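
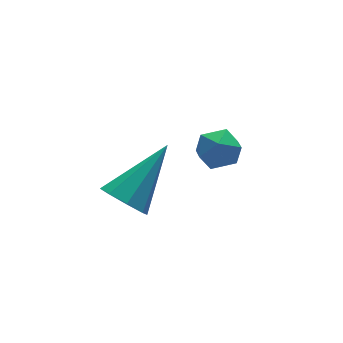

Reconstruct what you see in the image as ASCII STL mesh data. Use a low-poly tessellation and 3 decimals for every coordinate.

solid 
facet normal -0.758 -0.280 -0.589
outer loop
vertex -3.042 -1.907 -2.233
vertex -3.507 -1.438 -1.858
vertex -3.057 -1.375 -2.467
endloop
endfacet
facet normal 0.856 -0.187 -0.481
outer loop
vertex -3.042 -1.907 -2.233
vertex -3.057 -1.375 -2.467
vertex -1.893 -0.842 -0.602
endloop
endfacet
facet normal -0.758 -0.280 -0.589
outer loop
vertex -3.057 -1.375 -2.467
vertex -3.507 -1.438 -1.858
vertex -3.336 -0.88 -2.343
endloop
endfacet
facet normal 0.657 0.510 -0.556
outer loop
vertex -3.057 -1.375 -2.467
vertex -3.336 -0.88 -2.343
vertex -1.893 -0.842 -0.602
endloop
endfacet
facet normal -0.758 -0.280 -0.589
outer loop
vertex -3.336 -0.88 -2.343
vertex -3.507 -1.438 -1.858
vertex -3.715 -0.712 -1.935
endloop
endfacet
facet normal 0.212 0.957 -0.197
outer loop
vertex -3.336 -0.88 -2.343
vertex -3.715 -0.712 -1.935
vertex -1.893 -0.842 -0.602
endloop
endfacet
facet normal -0.757 -0.280 -0.590
outer loop
vertex -3.715 -0.712 -1.935
vertex -3.507 -1.438 -1.858
vertex -3.973 -0.97 -1.482
endloop
endfacet
facet normal -0.218 0.896 0.386
outer loop
vertex -3.715 -0.712 -1.935
vertex -3.973 -0.97 -1.482
vertex -1.893 -0.842 -0.602
endloop
endfacet
facet normal -0.758 -0.282 -0.589
outer loop
vertex -3.973 -0.97 -1.482
vertex -3.507 -1.438 -1.858
vertex -3.957 -1.502 -1.248
endloop
endfacet
facet normal -0.382 0.362 0.850
outer loop
vertex -3.973 -0.97 -1.482
vertex -3.957 -1.502 -1.248
vertex -1.893 -0.842 -0.602
endloop
endfacet
facet normal -0.758 -0.280 -0.589
outer loop
vertex -3.957 -1.502 -1.248
vertex -3.507 -1.438 -1.858
vertex -3.678 -1.997 -1.372
endloop
endfacet
facet normal -0.182 -0.334 0.925
outer loop
vertex -3.957 -1.502 -1.248
vertex -3.678 -1.997 -1.372
vertex -1.893 -0.842 -0.602
endloop
endfacet
facet normal -0.758 -0.280 -0.589
outer loop
vertex -3.678 -1.997 -1.372
vertex -3.507 -1.438 -1.858
vertex -3.299 -2.165 -1.78
endloop
endfacet
facet normal 0.262 -0.782 0.565
outer loop
vertex -3.678 -1.997 -1.372
vertex -3.299 -2.165 -1.78
vertex -1.893 -0.842 -0.602
endloop
endfacet
facet normal -0.758 -0.280 -0.589
outer loop
vertex -3.299 -2.165 -1.78
vertex -3.507 -1.438 -1.858
vertex -3.042 -1.907 -2.233
endloop
endfacet
facet normal 0.693 -0.721 -0.017
outer loop
vertex -3.299 -2.165 -1.78
vertex -3.042 -1.907 -2.233
vertex -1.893 -0.842 -0.602
endloop
endfacet
facet normal -0.063 0.872 -0.486
outer loop
vertex 0.074 -0.127 -2.525
vertex -0.576 0.015 -2.186
vertex 0.065 0.236 -1.873
endloop
endfacet
facet normal 0.617 0.691 -0.376
outer loop
vertex 0.074 -0.127 -2.525
vertex 0.065 0.236 -1.873
vertex 0.578 -0.291 -1.999
endloop
endfacet
facet normal 0.729 0.055 -0.682
outer loop
vertex 0.074 -0.127 -2.525
vertex 0.578 -0.291 -1.999
vertex 0.254 -0.839 -2.39
endloop
endfacet
facet normal 0.116 -0.157 -0.981
outer loop
vertex 0.074 -0.127 -2.525
vertex 0.254 -0.839 -2.39
vertex -0.459 -0.649 -2.505
endloop
endfacet
facet normal -0.373 0.348 -0.860
outer loop
vertex 0.074 -0.127 -2.525
vertex -0.459 -0.649 -2.505
vertex -0.576 0.015 -2.186
endloop
endfacet
facet normal 0.715 0.618 0.328
outer loop
vertex 0.578 -0.291 -1.999
vertex 0.065 0.236 -1.873
vertex 0.239 -0.251 -1.335
endloop
endfacet
facet normal -0.386 0.911 0.148
outer loop
vertex 0.065 0.236 -1.873
vertex -0.576 0.015 -2.186
vertex -0.474 -0.061 -1.45
endloop
endfacet
facet normal -0.887 0.063 -0.457
outer loop
vertex -0.576 0.015 -2.186
vertex -0.459 -0.649 -2.505
vertex -0.798 -0.609 -1.841
endloop
endfacet
facet normal -0.096 -0.753 -0.651
outer loop
vertex -0.459 -0.649 -2.505
vertex 0.254 -0.839 -2.39
vertex -0.285 -1.136 -1.967
endloop
endfacet
facet normal 0.896 -0.411 -0.167
outer loop
vertex 0.254 -0.839 -2.39
vertex 0.578 -0.291 -1.999
vertex 0.356 -0.915 -1.654
endloop
endfacet
facet normal -0.116 0.157 0.981
outer loop
vertex -0.294 -0.773 -1.315
vertex 0.239 -0.251 -1.335
vertex -0.474 -0.061 -1.45
endloop
endfacet
facet normal -0.729 -0.055 0.682
outer loop
vertex -0.294 -0.773 -1.315
vertex -0.474 -0.061 -1.45
vertex -0.798 -0.609 -1.841
endloop
endfacet
facet normal -0.617 -0.691 0.376
outer loop
vertex -0.294 -0.773 -1.315
vertex -0.798 -0.609 -1.841
vertex -0.285 -1.136 -1.967
endloop
endfacet
facet normal 0.063 -0.872 0.486
outer loop
vertex -0.294 -0.773 -1.315
vertex -0.285 -1.136 -1.967
vertex 0.356 -0.915 -1.654
endloop
endfacet
facet normal 0.373 -0.348 0.860
outer loop
vertex -0.294 -0.773 -1.315
vertex 0.356 -0.915 -1.654
vertex 0.239 -0.251 -1.335
endloop
endfacet
facet normal 0.096 0.753 0.651
outer loop
vertex -0.474 -0.061 -1.45
vertex 0.239 -0.251 -1.335
vertex 0.065 0.236 -1.873
endloop
endfacet
facet normal -0.896 0.411 0.167
outer loop
vertex -0.798 -0.609 -1.841
vertex -0.474 -0.061 -1.45
vertex -0.576 0.015 -2.186
endloop
endfacet
facet normal -0.715 -0.618 -0.328
outer loop
vertex -0.285 -1.136 -1.967
vertex -0.798 -0.609 -1.841
vertex -0.459 -0.649 -2.505
endloop
endfacet
facet normal 0.386 -0.911 -0.148
outer loop
vertex 0.356 -0.915 -1.654
vertex -0.285 -1.136 -1.967
vertex 0.254 -0.839 -2.39
endloop
endfacet
facet normal 0.887 -0.063 0.457
outer loop
vertex 0.239 -0.251 -1.335
vertex 0.356 -0.915 -1.654
vertex 0.578 -0.291 -1.999
endloop
endfacet

endsolid


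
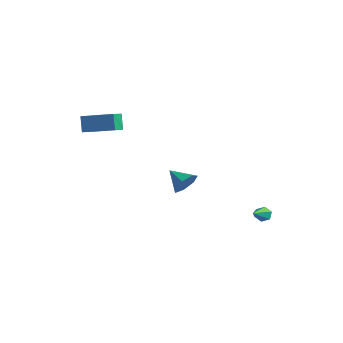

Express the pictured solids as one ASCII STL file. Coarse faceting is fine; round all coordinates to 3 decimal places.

solid 
facet normal 0.862 0.107 -0.496
outer loop
vertex -0.503 1.295 -2.041
vertex -0.885 1.914 -2.572
vertex -0.452 2.034 -1.793
endloop
endfacet
facet normal -0.003 -0.318 0.948
outer loop
vertex -0.503 1.295 -2.041
vertex -0.452 2.034 -1.793
vertex -2.075 1.766 -1.888
endloop
endfacet
facet normal 0.862 0.107 -0.496
outer loop
vertex -0.452 2.034 -1.793
vertex -0.885 1.914 -2.572
vertex -0.727 2.682 -2.132
endloop
endfacet
facet normal -0.122 0.419 0.900
outer loop
vertex -0.452 2.034 -1.793
vertex -0.727 2.682 -2.132
vertex -2.075 1.766 -1.888
endloop
endfacet
facet normal 0.862 0.107 -0.496
outer loop
vertex -0.727 2.682 -2.132
vertex -0.885 1.914 -2.572
vertex -1.121 2.751 -2.802
endloop
endfacet
facet normal -0.478 0.800 0.363
outer loop
vertex -0.727 2.682 -2.132
vertex -1.121 2.751 -2.802
vertex -2.075 1.766 -1.888
endloop
endfacet
facet normal 0.862 0.107 -0.496
outer loop
vertex -1.121 2.751 -2.802
vertex -0.885 1.914 -2.572
vertex -1.338 2.19 -3.299
endloop
endfacet
facet normal -0.802 0.538 -0.257
outer loop
vertex -1.121 2.751 -2.802
vertex -1.338 2.19 -3.299
vertex -2.075 1.766 -1.888
endloop
endfacet
facet normal 0.862 0.107 -0.496
outer loop
vertex -1.338 2.19 -3.299
vertex -0.885 1.914 -2.572
vertex -1.214 1.42 -3.249
endloop
endfacet
facet normal -0.852 -0.169 -0.496
outer loop
vertex -1.338 2.19 -3.299
vertex -1.214 1.42 -3.249
vertex -2.075 1.766 -1.888
endloop
endfacet
facet normal 0.862 0.106 -0.496
outer loop
vertex -1.214 1.42 -3.249
vertex -0.885 1.914 -2.572
vertex -0.843 1.022 -2.69
endloop
endfacet
facet normal -0.589 -0.790 -0.172
outer loop
vertex -1.214 1.42 -3.249
vertex -0.843 1.022 -2.69
vertex -2.075 1.766 -1.888
endloop
endfacet
facet normal 0.862 0.106 -0.496
outer loop
vertex -0.843 1.022 -2.69
vertex -0.885 1.914 -2.572
vertex -0.503 1.295 -2.041
endloop
endfacet
facet normal -0.211 -0.857 0.471
outer loop
vertex -0.843 1.022 -2.69
vertex -0.503 1.295 -2.041
vertex -2.075 1.766 -1.888
endloop
endfacet
facet normal -0.387 0.794 -0.469
outer loop
vertex 3.189 4.711 -4.218
vertex 2.824 4.4 -4.444
vertex 2.725 4.628 -3.976
endloop
endfacet
facet normal 0.371 0.388 0.844
outer loop
vertex 3.189 4.711 -4.218
vertex 2.725 4.628 -3.976
vertex 3.576 2.86 -3.536
endloop
endfacet
facet normal -0.387 0.794 -0.469
outer loop
vertex 2.725 4.628 -3.976
vertex 2.824 4.4 -4.444
vertex 2.36 4.317 -4.202
endloop
endfacet
facet normal -0.508 -0.030 0.861
outer loop
vertex 2.725 4.628 -3.976
vertex 2.36 4.317 -4.202
vertex 3.576 2.86 -3.536
endloop
endfacet
facet normal -0.387 0.794 -0.469
outer loop
vertex 2.36 4.317 -4.202
vertex 2.824 4.4 -4.444
vertex 2.459 4.089 -4.67
endloop
endfacet
facet normal -0.789 -0.601 0.126
outer loop
vertex 2.36 4.317 -4.202
vertex 2.459 4.089 -4.67
vertex 3.576 2.86 -3.536
endloop
endfacet
facet normal -0.388 0.795 -0.467
outer loop
vertex 2.459 4.089 -4.67
vertex 2.824 4.4 -4.444
vertex 2.923 4.173 -4.912
endloop
endfacet
facet normal -0.191 -0.754 -0.629
outer loop
vertex 2.459 4.089 -4.67
vertex 2.923 4.173 -4.912
vertex 3.576 2.86 -3.536
endloop
endfacet
facet normal -0.389 0.794 -0.467
outer loop
vertex 2.923 4.173 -4.912
vertex 2.824 4.4 -4.444
vertex 3.288 4.484 -4.687
endloop
endfacet
facet normal 0.685 -0.336 -0.646
outer loop
vertex 2.923 4.173 -4.912
vertex 3.288 4.484 -4.687
vertex 3.576 2.86 -3.536
endloop
endfacet
facet normal -0.388 0.795 -0.467
outer loop
vertex 3.288 4.484 -4.687
vertex 2.824 4.4 -4.444
vertex 3.189 4.711 -4.218
endloop
endfacet
facet normal 0.968 0.236 0.090
outer loop
vertex 3.288 4.484 -4.687
vertex 3.189 4.711 -4.218
vertex 3.576 2.86 -3.536
endloop
endfacet
facet normal -0.853 -0.468 -0.233
outer loop
vertex -2.867 -3.958 3.841
vertex -3.26 -3.051 3.458
vertex -2.462 -4.202 2.848
endloop
endfacet
facet normal 0.371 -0.855 0.362
outer loop
vertex -0.8 -3.289 3.302
vertex -2.867 -3.958 3.841
vertex -2.462 -4.202 2.848
endloop
endfacet
facet normal -0.853 -0.468 -0.233
outer loop
vertex -2.462 -4.202 2.848
vertex -3.26 -3.051 3.458
vertex -2.855 -3.295 2.465
endloop
endfacet
facet normal 0.368 -0.222 -0.903
outer loop
vertex -2.855 -3.295 2.465
vertex -0.8 -3.289 3.302
vertex -2.462 -4.202 2.848
endloop
endfacet
facet normal -0.368 0.222 0.903
outer loop
vertex -2.867 -3.958 3.841
vertex -1.598 -2.138 3.912
vertex -3.26 -3.051 3.458
endloop
endfacet
facet normal 0.371 -0.855 0.362
outer loop
vertex -1.205 -3.045 4.295
vertex -2.867 -3.958 3.841
vertex -0.8 -3.289 3.302
endloop
endfacet
facet normal -0.368 0.222 0.903
outer loop
vertex -1.205 -3.045 4.295
vertex -1.598 -2.138 3.912
vertex -2.867 -3.958 3.841
endloop
endfacet
facet normal -0.371 0.855 -0.362
outer loop
vertex -3.26 -3.051 3.458
vertex -1.598 -2.138 3.912
vertex -2.855 -3.295 2.465
endloop
endfacet
facet normal 0.368 -0.222 -0.903
outer loop
vertex -1.193 -2.382 2.919
vertex -0.8 -3.289 3.302
vertex -2.855 -3.295 2.465
endloop
endfacet
facet normal -0.371 0.855 -0.362
outer loop
vertex -2.855 -3.295 2.465
vertex -1.598 -2.138 3.912
vertex -1.193 -2.382 2.919
endloop
endfacet
facet normal 0.853 0.468 0.233
outer loop
vertex -1.193 -2.382 2.919
vertex -1.205 -3.045 4.295
vertex -0.8 -3.289 3.302
endloop
endfacet
facet normal 0.853 0.468 0.233
outer loop
vertex -1.598 -2.138 3.912
vertex -1.205 -3.045 4.295
vertex -1.193 -2.382 2.919
endloop
endfacet

endsolid


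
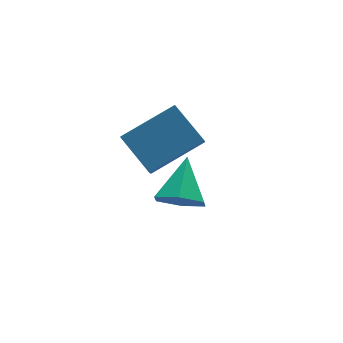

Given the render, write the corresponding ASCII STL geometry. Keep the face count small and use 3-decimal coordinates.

solid 
facet normal -0.382 -0.566 0.730
outer loop
vertex 4.436 0.083 1.103
vertex 2.651 0.227 0.282
vertex 4.713 -1.165 0.28
endloop
endfacet
facet normal 0.906 -0.074 0.417
outer loop
vertex 5.049 -0.667 -0.362
vertex 4.436 0.083 1.103
vertex 4.713 -1.165 0.28
endloop
endfacet
facet normal -0.381 -0.566 0.731
outer loop
vertex 4.713 -1.165 0.28
vertex 2.651 0.227 0.282
vertex 2.928 -1.021 -0.54
endloop
endfacet
facet normal 0.182 -0.821 -0.541
outer loop
vertex 2.928 -1.021 -0.54
vertex 5.049 -0.667 -0.362
vertex 4.713 -1.165 0.28
endloop
endfacet
facet normal -0.183 0.821 0.541
outer loop
vertex 4.436 0.083 1.103
vertex 2.987 0.725 -0.36
vertex 2.651 0.227 0.282
endloop
endfacet
facet normal 0.906 -0.073 0.417
outer loop
vertex 4.772 0.581 0.46
vertex 4.436 0.083 1.103
vertex 5.049 -0.667 -0.362
endloop
endfacet
facet normal -0.182 0.821 0.541
outer loop
vertex 4.772 0.581 0.46
vertex 2.987 0.725 -0.36
vertex 4.436 0.083 1.103
endloop
endfacet
facet normal -0.906 0.074 -0.417
outer loop
vertex 2.651 0.227 0.282
vertex 2.987 0.725 -0.36
vertex 2.928 -1.021 -0.54
endloop
endfacet
facet normal 0.182 -0.821 -0.541
outer loop
vertex 3.264 -0.523 -1.183
vertex 5.049 -0.667 -0.362
vertex 2.928 -1.021 -0.54
endloop
endfacet
facet normal -0.906 0.074 -0.417
outer loop
vertex 2.928 -1.021 -0.54
vertex 2.987 0.725 -0.36
vertex 3.264 -0.523 -1.183
endloop
endfacet
facet normal 0.382 0.566 -0.731
outer loop
vertex 3.264 -0.523 -1.183
vertex 4.772 0.581 0.46
vertex 5.049 -0.667 -0.362
endloop
endfacet
facet normal 0.381 0.566 -0.731
outer loop
vertex 2.987 0.725 -0.36
vertex 4.772 0.581 0.46
vertex 3.264 -0.523 -1.183
endloop
endfacet
facet normal -0.523 -0.631 -0.572
outer loop
vertex 2.79 -3.145 -0.242
vertex 2.52 -3.523 0.422
vertex 2.105 -2.9 0.114
endloop
endfacet
facet normal 0.123 0.912 -0.391
outer loop
vertex 2.79 -3.145 -0.242
vertex 2.105 -2.9 0.114
vertex 3.32 -2.557 1.298
endloop
endfacet
facet normal -0.523 -0.631 -0.573
outer loop
vertex 2.105 -2.9 0.114
vertex 2.52 -3.523 0.422
vertex 1.835 -3.278 0.777
endloop
endfacet
facet normal -0.495 0.826 0.269
outer loop
vertex 2.105 -2.9 0.114
vertex 1.835 -3.278 0.777
vertex 3.32 -2.557 1.298
endloop
endfacet
facet normal -0.523 -0.632 -0.572
outer loop
vertex 1.835 -3.278 0.777
vertex 2.52 -3.523 0.422
vertex 2.25 -3.901 1.086
endloop
endfacet
facet normal -0.402 0.178 0.898
outer loop
vertex 1.835 -3.278 0.777
vertex 2.25 -3.901 1.086
vertex 3.32 -2.557 1.298
endloop
endfacet
facet normal -0.523 -0.631 -0.572
outer loop
vertex 2.25 -3.901 1.086
vertex 2.52 -3.523 0.422
vertex 2.935 -4.146 0.73
endloop
endfacet
facet normal 0.313 -0.386 0.868
outer loop
vertex 2.25 -3.901 1.086
vertex 2.935 -4.146 0.73
vertex 3.32 -2.557 1.298
endloop
endfacet
facet normal -0.523 -0.631 -0.572
outer loop
vertex 2.935 -4.146 0.73
vertex 2.52 -3.523 0.422
vertex 3.205 -3.769 0.067
endloop
endfacet
facet normal 0.931 -0.300 0.208
outer loop
vertex 2.935 -4.146 0.73
vertex 3.205 -3.769 0.067
vertex 3.32 -2.557 1.298
endloop
endfacet
facet normal -0.523 -0.631 -0.572
outer loop
vertex 3.205 -3.769 0.067
vertex 2.52 -3.523 0.422
vertex 2.79 -3.145 -0.242
endloop
endfacet
facet normal 0.837 0.348 -0.421
outer loop
vertex 3.205 -3.769 0.067
vertex 2.79 -3.145 -0.242
vertex 3.32 -2.557 1.298
endloop
endfacet

endsolid


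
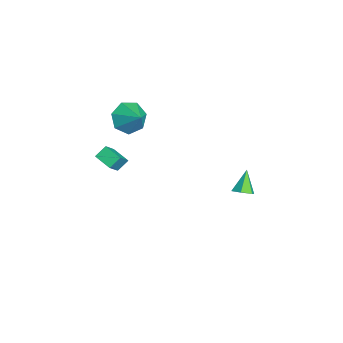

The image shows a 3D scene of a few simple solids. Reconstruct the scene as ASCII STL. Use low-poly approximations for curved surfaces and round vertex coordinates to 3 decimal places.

solid 
facet normal -0.724 -0.620 0.301
outer loop
vertex 2.49 -4.681 4.313
vertex 2.2 -4.095 4.823
vertex 1.652 -4.202 3.285
endloop
endfacet
facet normal 0.351 -0.706 -0.615
outer loop
vertex 2.44 -3.525 2.957
vertex 2.49 -4.681 4.313
vertex 1.652 -4.202 3.285
endloop
endfacet
facet normal -0.723 -0.622 0.301
outer loop
vertex 1.652 -4.202 3.285
vertex 2.2 -4.095 4.823
vertex 1.361 -3.616 3.796
endloop
endfacet
facet normal -0.595 0.340 -0.728
outer loop
vertex 1.361 -3.616 3.796
vertex 2.44 -3.525 2.957
vertex 1.652 -4.202 3.285
endloop
endfacet
facet normal 0.595 -0.340 0.728
outer loop
vertex 2.49 -4.681 4.313
vertex 2.988 -3.418 4.495
vertex 2.2 -4.095 4.823
endloop
endfacet
facet normal 0.350 -0.707 -0.615
outer loop
vertex 3.279 -4.004 3.984
vertex 2.49 -4.681 4.313
vertex 2.44 -3.525 2.957
endloop
endfacet
facet normal 0.595 -0.340 0.728
outer loop
vertex 3.279 -4.004 3.984
vertex 2.988 -3.418 4.495
vertex 2.49 -4.681 4.313
endloop
endfacet
facet normal -0.350 0.706 0.615
outer loop
vertex 2.2 -4.095 4.823
vertex 2.988 -3.418 4.495
vertex 1.361 -3.616 3.796
endloop
endfacet
facet normal -0.595 0.339 -0.728
outer loop
vertex 2.15 -2.939 3.467
vertex 2.44 -3.525 2.957
vertex 1.361 -3.616 3.796
endloop
endfacet
facet normal -0.350 0.707 0.615
outer loop
vertex 1.361 -3.616 3.796
vertex 2.988 -3.418 4.495
vertex 2.15 -2.939 3.467
endloop
endfacet
facet normal 0.724 0.621 -0.302
outer loop
vertex 2.15 -2.939 3.467
vertex 3.279 -4.004 3.984
vertex 2.44 -3.525 2.957
endloop
endfacet
facet normal 0.724 0.621 -0.300
outer loop
vertex 2.988 -3.418 4.495
vertex 3.279 -4.004 3.984
vertex 2.15 -2.939 3.467
endloop
endfacet
facet normal -0.734 -0.367 -0.572
outer loop
vertex -2.142 -3.264 2.531
vertex -2.774 -2.417 2.798
vertex -2.078 -2.509 1.964
endloop
endfacet
facet normal 0.967 -0.201 -0.158
outer loop
vertex -2.142 -3.264 2.531
vertex -2.078 -2.509 1.964
vertex -1.666 -1.863 3.662
endloop
endfacet
facet normal -0.734 -0.367 -0.572
outer loop
vertex -2.078 -2.509 1.964
vertex -2.774 -2.417 2.798
vertex -2.538 -1.685 2.026
endloop
endfacet
facet normal 0.798 0.473 -0.374
outer loop
vertex -2.078 -2.509 1.964
vertex -2.538 -1.685 2.026
vertex -1.666 -1.863 3.662
endloop
endfacet
facet normal -0.734 -0.367 -0.572
outer loop
vertex -2.538 -1.685 2.026
vertex -2.774 -2.417 2.798
vertex -3.176 -1.412 2.669
endloop
endfacet
facet normal 0.329 0.941 -0.073
outer loop
vertex -2.538 -1.685 2.026
vertex -3.176 -1.412 2.669
vertex -1.666 -1.863 3.662
endloop
endfacet
facet normal -0.734 -0.367 -0.572
outer loop
vertex -3.176 -1.412 2.669
vertex -2.774 -2.417 2.798
vertex -3.511 -1.896 3.41
endloop
endfacet
facet normal -0.086 0.851 0.517
outer loop
vertex -3.176 -1.412 2.669
vertex -3.511 -1.896 3.41
vertex -1.666 -1.863 3.662
endloop
endfacet
facet normal -0.734 -0.367 -0.571
outer loop
vertex -3.511 -1.896 3.41
vertex -2.774 -2.417 2.798
vertex -3.291 -2.772 3.69
endloop
endfacet
facet normal -0.135 0.271 0.953
outer loop
vertex -3.511 -1.896 3.41
vertex -3.291 -2.772 3.69
vertex -1.666 -1.863 3.662
endloop
endfacet
facet normal -0.734 -0.367 -0.571
outer loop
vertex -3.291 -2.772 3.69
vertex -2.774 -2.417 2.798
vertex -2.682 -3.381 3.299
endloop
endfacet
facet normal 0.219 -0.363 0.906
outer loop
vertex -3.291 -2.772 3.69
vertex -2.682 -3.381 3.299
vertex -1.666 -1.863 3.662
endloop
endfacet
facet normal -0.734 -0.367 -0.572
outer loop
vertex -2.682 -3.381 3.299
vertex -2.774 -2.417 2.798
vertex -2.142 -3.264 2.531
endloop
endfacet
facet normal 0.709 -0.573 0.411
outer loop
vertex -2.682 -3.381 3.299
vertex -2.142 -3.264 2.531
vertex -1.666 -1.863 3.662
endloop
endfacet
facet normal 0.620 -0.234 -0.749
outer loop
vertex -0.848 4.175 -2.918
vertex -1.299 3.721 -3.149
vertex -1.32 4.365 -3.368
endloop
endfacet
facet normal 0.117 0.953 0.280
outer loop
vertex -0.848 4.175 -2.918
vertex -1.32 4.365 -3.368
vertex -2.241 4.079 -2.011
endloop
endfacet
facet normal 0.621 -0.234 -0.748
outer loop
vertex -1.32 4.365 -3.368
vertex -1.299 3.721 -3.149
vertex -1.771 3.911 -3.6
endloop
endfacet
facet normal -0.615 0.744 -0.261
outer loop
vertex -1.32 4.365 -3.368
vertex -1.771 3.911 -3.6
vertex -2.241 4.079 -2.011
endloop
endfacet
facet normal 0.620 -0.236 -0.748
outer loop
vertex -1.771 3.911 -3.6
vertex -1.299 3.721 -3.149
vertex -1.75 3.268 -3.38
endloop
endfacet
facet normal -0.955 -0.123 -0.269
outer loop
vertex -1.771 3.911 -3.6
vertex -1.75 3.268 -3.38
vertex -2.241 4.079 -2.011
endloop
endfacet
facet normal 0.620 -0.235 -0.749
outer loop
vertex -1.75 3.268 -3.38
vertex -1.299 3.721 -3.149
vertex -1.277 3.078 -2.929
endloop
endfacet
facet normal -0.564 -0.783 0.262
outer loop
vertex -1.75 3.268 -3.38
vertex -1.277 3.078 -2.929
vertex -2.241 4.079 -2.011
endloop
endfacet
facet normal 0.620 -0.235 -0.749
outer loop
vertex -1.277 3.078 -2.929
vertex -1.299 3.721 -3.149
vertex -0.826 3.532 -2.698
endloop
endfacet
facet normal 0.167 -0.574 0.802
outer loop
vertex -1.277 3.078 -2.929
vertex -0.826 3.532 -2.698
vertex -2.241 4.079 -2.011
endloop
endfacet
facet normal 0.620 -0.235 -0.749
outer loop
vertex -0.826 3.532 -2.698
vertex -1.299 3.721 -3.149
vertex -0.848 4.175 -2.918
endloop
endfacet
facet normal 0.507 0.294 0.810
outer loop
vertex -0.826 3.532 -2.698
vertex -0.848 4.175 -2.918
vertex -2.241 4.079 -2.011
endloop
endfacet

endsolid


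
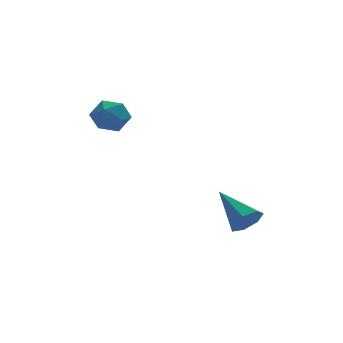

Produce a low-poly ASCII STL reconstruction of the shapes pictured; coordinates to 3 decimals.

solid 
facet normal -0.076 -0.137 0.988
outer loop
vertex -2.742 2.027 3.75
vertex -2.913 1.149 3.615
vertex -2.061 1.433 3.72
endloop
endfacet
facet normal 0.379 0.393 0.838
outer loop
vertex -2.742 2.027 3.75
vertex -2.061 1.433 3.72
vertex -1.981 2.235 3.308
endloop
endfacet
facet normal 0.026 0.886 0.462
outer loop
vertex -2.742 2.027 3.75
vertex -1.981 2.235 3.308
vertex -2.783 2.446 2.949
endloop
endfacet
facet normal -0.646 0.662 0.379
outer loop
vertex -2.742 2.027 3.75
vertex -2.783 2.446 2.949
vertex -3.359 1.775 3.139
endloop
endfacet
facet normal -0.709 0.030 0.704
outer loop
vertex -2.742 2.027 3.75
vertex -3.359 1.775 3.139
vertex -2.913 1.149 3.615
endloop
endfacet
facet normal 0.896 0.128 0.424
outer loop
vertex -1.981 2.235 3.308
vertex -2.061 1.433 3.72
vertex -1.681 1.485 2.901
endloop
endfacet
facet normal 0.161 -0.728 0.666
outer loop
vertex -2.061 1.433 3.72
vertex -2.913 1.149 3.615
vertex -2.257 0.814 3.091
endloop
endfacet
facet normal -0.864 -0.458 0.207
outer loop
vertex -2.913 1.149 3.615
vertex -3.359 1.775 3.139
vertex -3.059 1.025 2.732
endloop
endfacet
facet normal -0.762 0.564 -0.318
outer loop
vertex -3.359 1.775 3.139
vertex -2.783 2.446 2.949
vertex -2.979 1.827 2.32
endloop
endfacet
facet normal 0.326 0.927 -0.184
outer loop
vertex -2.783 2.446 2.949
vertex -1.981 2.235 3.308
vertex -2.127 2.111 2.425
endloop
endfacet
facet normal 0.646 -0.662 -0.379
outer loop
vertex -2.298 1.233 2.29
vertex -1.681 1.485 2.901
vertex -2.257 0.814 3.091
endloop
endfacet
facet normal -0.026 -0.886 -0.462
outer loop
vertex -2.298 1.233 2.29
vertex -2.257 0.814 3.091
vertex -3.059 1.025 2.732
endloop
endfacet
facet normal -0.379 -0.393 -0.838
outer loop
vertex -2.298 1.233 2.29
vertex -3.059 1.025 2.732
vertex -2.979 1.827 2.32
endloop
endfacet
facet normal 0.076 0.137 -0.988
outer loop
vertex -2.298 1.233 2.29
vertex -2.979 1.827 2.32
vertex -2.127 2.111 2.425
endloop
endfacet
facet normal 0.709 -0.030 -0.704
outer loop
vertex -2.298 1.233 2.29
vertex -2.127 2.111 2.425
vertex -1.681 1.485 2.901
endloop
endfacet
facet normal 0.762 -0.564 0.318
outer loop
vertex -2.257 0.814 3.091
vertex -1.681 1.485 2.901
vertex -2.061 1.433 3.72
endloop
endfacet
facet normal -0.326 -0.927 0.184
outer loop
vertex -3.059 1.025 2.732
vertex -2.257 0.814 3.091
vertex -2.913 1.149 3.615
endloop
endfacet
facet normal -0.896 -0.128 -0.424
outer loop
vertex -2.979 1.827 2.32
vertex -3.059 1.025 2.732
vertex -3.359 1.775 3.139
endloop
endfacet
facet normal -0.161 0.728 -0.666
outer loop
vertex -2.127 2.111 2.425
vertex -2.979 1.827 2.32
vertex -2.783 2.446 2.949
endloop
endfacet
facet normal 0.864 0.458 -0.207
outer loop
vertex -1.681 1.485 2.901
vertex -2.127 2.111 2.425
vertex -1.981 2.235 3.308
endloop
endfacet
facet normal 0.291 -0.822 -0.490
outer loop
vertex 2.965 -1.294 -1.982
vertex 2.227 -1.377 -2.281
vertex 2.847 -0.975 -2.587
endloop
endfacet
facet normal 0.790 0.592 0.158
outer loop
vertex 2.965 -1.294 -1.982
vertex 2.847 -0.975 -2.587
vertex 1.633 0.297 -1.279
endloop
endfacet
facet normal 0.290 -0.821 -0.491
outer loop
vertex 2.847 -0.975 -2.587
vertex 2.227 -1.377 -2.281
vertex 2.263 -0.958 -2.961
endloop
endfacet
facet normal 0.332 0.811 -0.481
outer loop
vertex 2.847 -0.975 -2.587
vertex 2.263 -0.958 -2.961
vertex 1.633 0.297 -1.279
endloop
endfacet
facet normal 0.291 -0.821 -0.491
outer loop
vertex 2.263 -0.958 -2.961
vertex 2.227 -1.377 -2.281
vertex 1.652 -1.257 -2.823
endloop
endfacet
facet normal -0.450 0.627 -0.636
outer loop
vertex 2.263 -0.958 -2.961
vertex 1.652 -1.257 -2.823
vertex 1.633 0.297 -1.279
endloop
endfacet
facet normal 0.292 -0.821 -0.491
outer loop
vertex 1.652 -1.257 -2.823
vertex 2.227 -1.377 -2.281
vertex 1.474 -1.647 -2.277
endloop
endfacet
facet normal -0.966 0.176 -0.189
outer loop
vertex 1.652 -1.257 -2.823
vertex 1.474 -1.647 -2.277
vertex 1.633 0.297 -1.279
endloop
endfacet
facet normal 0.292 -0.820 -0.492
outer loop
vertex 1.474 -1.647 -2.277
vertex 2.227 -1.377 -2.281
vertex 1.864 -1.834 -1.734
endloop
endfacet
facet normal -0.827 -0.202 0.525
outer loop
vertex 1.474 -1.647 -2.277
vertex 1.864 -1.834 -1.734
vertex 1.633 0.297 -1.279
endloop
endfacet
facet normal 0.292 -0.820 -0.492
outer loop
vertex 1.864 -1.834 -1.734
vertex 2.227 -1.377 -2.281
vertex 2.527 -1.677 -1.602
endloop
endfacet
facet normal -0.140 -0.221 0.965
outer loop
vertex 1.864 -1.834 -1.734
vertex 2.527 -1.677 -1.602
vertex 1.633 0.297 -1.279
endloop
endfacet
facet normal 0.291 -0.821 -0.491
outer loop
vertex 2.527 -1.677 -1.602
vertex 2.227 -1.377 -2.281
vertex 2.965 -1.294 -1.982
endloop
endfacet
facet normal 0.581 0.132 0.803
outer loop
vertex 2.527 -1.677 -1.602
vertex 2.965 -1.294 -1.982
vertex 1.633 0.297 -1.279
endloop
endfacet

endsolid


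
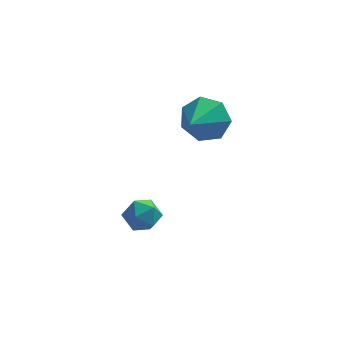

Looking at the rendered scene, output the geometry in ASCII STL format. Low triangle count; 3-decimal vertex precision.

solid 
facet normal -0.885 0.399 -0.241
outer loop
vertex -1.222 -0.348 -3.475
vertex -1.529 -0.622 -2.802
vertex -1.2 0.094 -2.823
endloop
endfacet
facet normal -0.349 0.781 -0.518
outer loop
vertex -1.222 -0.348 -3.475
vertex -1.2 0.094 -2.823
vertex -0.571 0.06 -3.298
endloop
endfacet
facet normal 0.035 0.350 -0.936
outer loop
vertex -1.222 -0.348 -3.475
vertex -0.571 0.06 -3.298
vertex -0.512 -0.677 -3.571
endloop
endfacet
facet normal -0.262 -0.298 -0.918
outer loop
vertex -1.222 -0.348 -3.475
vertex -0.512 -0.677 -3.571
vertex -1.104 -1.099 -3.265
endloop
endfacet
facet normal -0.831 -0.267 -0.488
outer loop
vertex -1.222 -0.348 -3.475
vertex -1.104 -1.099 -3.265
vertex -1.529 -0.622 -2.802
endloop
endfacet
facet normal 0.068 0.998 0.019
outer loop
vertex -0.571 0.06 -3.298
vertex -1.2 0.094 -2.823
vertex -0.476 0.039 -2.515
endloop
endfacet
facet normal -0.798 0.380 0.467
outer loop
vertex -1.2 0.094 -2.823
vertex -1.529 -0.622 -2.802
vertex -1.068 -0.383 -2.209
endloop
endfacet
facet normal -0.711 -0.699 0.068
outer loop
vertex -1.529 -0.622 -2.802
vertex -1.104 -1.099 -3.265
vertex -1.009 -1.12 -2.482
endloop
endfacet
facet normal 0.210 -0.750 -0.628
outer loop
vertex -1.104 -1.099 -3.265
vertex -0.512 -0.677 -3.571
vertex -0.38 -1.154 -2.957
endloop
endfacet
facet normal 0.691 0.299 -0.658
outer loop
vertex -0.512 -0.677 -3.571
vertex -0.571 0.06 -3.298
vertex -0.051 -0.438 -2.978
endloop
endfacet
facet normal 0.262 0.298 0.918
outer loop
vertex -0.358 -0.712 -2.305
vertex -0.476 0.039 -2.515
vertex -1.068 -0.383 -2.209
endloop
endfacet
facet normal -0.035 -0.350 0.936
outer loop
vertex -0.358 -0.712 -2.305
vertex -1.068 -0.383 -2.209
vertex -1.009 -1.12 -2.482
endloop
endfacet
facet normal 0.349 -0.781 0.518
outer loop
vertex -0.358 -0.712 -2.305
vertex -1.009 -1.12 -2.482
vertex -0.38 -1.154 -2.957
endloop
endfacet
facet normal 0.885 -0.399 0.241
outer loop
vertex -0.358 -0.712 -2.305
vertex -0.38 -1.154 -2.957
vertex -0.051 -0.438 -2.978
endloop
endfacet
facet normal 0.831 0.267 0.488
outer loop
vertex -0.358 -0.712 -2.305
vertex -0.051 -0.438 -2.978
vertex -0.476 0.039 -2.515
endloop
endfacet
facet normal -0.210 0.750 0.628
outer loop
vertex -1.068 -0.383 -2.209
vertex -0.476 0.039 -2.515
vertex -1.2 0.094 -2.823
endloop
endfacet
facet normal -0.691 -0.299 0.658
outer loop
vertex -1.009 -1.12 -2.482
vertex -1.068 -0.383 -2.209
vertex -1.529 -0.622 -2.802
endloop
endfacet
facet normal -0.068 -0.998 -0.019
outer loop
vertex -0.38 -1.154 -2.957
vertex -1.009 -1.12 -2.482
vertex -1.104 -1.099 -3.265
endloop
endfacet
facet normal 0.798 -0.380 -0.467
outer loop
vertex -0.051 -0.438 -2.978
vertex -0.38 -1.154 -2.957
vertex -0.512 -0.677 -3.571
endloop
endfacet
facet normal 0.711 0.699 -0.068
outer loop
vertex -0.476 0.039 -2.515
vertex -0.051 -0.438 -2.978
vertex -0.571 0.06 -3.298
endloop
endfacet
facet normal 0.361 0.820 -0.444
outer loop
vertex 2.009 -0.019 0.975
vertex 1.457 0.547 1.57
vertex 2.379 0.218 1.713
endloop
endfacet
facet normal 0.532 -0.847 0.005
outer loop
vertex 2.009 -0.019 0.975
vertex 2.379 0.218 1.713
vertex 0.903 -0.707 2.25
endloop
endfacet
facet normal 0.361 0.819 -0.445
outer loop
vertex 2.379 0.218 1.713
vertex 1.457 0.547 1.57
vertex 2.055 0.703 2.343
endloop
endfacet
facet normal 0.554 -0.497 0.668
outer loop
vertex 2.379 0.218 1.713
vertex 2.055 0.703 2.343
vertex 0.903 -0.707 2.25
endloop
endfacet
facet normal 0.361 0.820 -0.445
outer loop
vertex 2.055 0.703 2.343
vertex 1.457 0.547 1.57
vertex 1.28 1.07 2.391
endloop
endfacet
facet normal 0.022 -0.084 0.996
outer loop
vertex 2.055 0.703 2.343
vertex 1.28 1.07 2.391
vertex 0.903 -0.707 2.25
endloop
endfacet
facet normal 0.361 0.820 -0.444
outer loop
vertex 1.28 1.07 2.391
vertex 1.457 0.547 1.57
vertex 0.638 1.044 1.821
endloop
endfacet
facet normal -0.664 0.082 0.744
outer loop
vertex 1.28 1.07 2.391
vertex 0.638 1.044 1.821
vertex 0.903 -0.707 2.25
endloop
endfacet
facet normal 0.362 0.820 -0.444
outer loop
vertex 0.638 1.044 1.821
vertex 1.457 0.547 1.57
vertex 0.613 0.644 1.061
endloop
endfacet
facet normal -0.987 -0.125 0.098
outer loop
vertex 0.638 1.044 1.821
vertex 0.613 0.644 1.061
vertex 0.903 -0.707 2.25
endloop
endfacet
facet normal 0.362 0.819 -0.445
outer loop
vertex 0.613 0.644 1.061
vertex 1.457 0.547 1.57
vertex 1.223 0.17 0.685
endloop
endfacet
facet normal -0.704 -0.548 -0.451
outer loop
vertex 0.613 0.644 1.061
vertex 1.223 0.17 0.685
vertex 0.903 -0.707 2.25
endloop
endfacet
facet normal 0.361 0.820 -0.445
outer loop
vertex 1.223 0.17 0.685
vertex 1.457 0.547 1.57
vertex 2.009 -0.019 0.975
endloop
endfacet
facet normal -0.027 -0.870 -0.493
outer loop
vertex 1.223 0.17 0.685
vertex 2.009 -0.019 0.975
vertex 0.903 -0.707 2.25
endloop
endfacet

endsolid


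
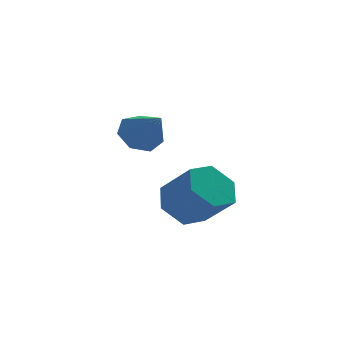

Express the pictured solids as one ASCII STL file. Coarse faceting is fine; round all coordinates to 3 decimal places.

solid 
facet normal -0.338 0.685 -0.646
outer loop
vertex -2.867 -1.6 1.908
vertex -3.57 -2.102 1.744
vertex -3.473 -1.477 2.356
endloop
endfacet
facet normal 0.603 0.332 0.725
outer loop
vertex -2.867 -1.6 1.908
vertex -3.473 -1.477 2.356
vertex -3.03 -3.198 2.776
endloop
endfacet
facet normal -0.337 0.685 -0.646
outer loop
vertex -3.473 -1.477 2.356
vertex -3.57 -2.102 1.744
vertex -4.153 -1.825 2.342
endloop
endfacet
facet normal -0.125 0.205 0.971
outer loop
vertex -3.473 -1.477 2.356
vertex -4.153 -1.825 2.342
vertex -3.03 -3.198 2.776
endloop
endfacet
facet normal -0.338 0.684 -0.646
outer loop
vertex -4.153 -1.825 2.342
vertex -3.57 -2.102 1.744
vertex -4.394 -2.382 1.878
endloop
endfacet
facet normal -0.644 -0.305 0.701
outer loop
vertex -4.153 -1.825 2.342
vertex -4.394 -2.382 1.878
vertex -3.03 -3.198 2.776
endloop
endfacet
facet normal -0.338 0.685 -0.646
outer loop
vertex -4.394 -2.382 1.878
vertex -3.57 -2.102 1.744
vertex -4.015 -2.728 1.313
endloop
endfacet
facet normal -0.566 -0.815 0.119
outer loop
vertex -4.394 -2.382 1.878
vertex -4.015 -2.728 1.313
vertex -3.03 -3.198 2.776
endloop
endfacet
facet normal -0.339 0.685 -0.645
outer loop
vertex -4.015 -2.728 1.313
vertex -3.57 -2.102 1.744
vertex -3.301 -2.602 1.072
endloop
endfacet
facet normal 0.052 -0.940 -0.337
outer loop
vertex -4.015 -2.728 1.313
vertex -3.301 -2.602 1.072
vertex -3.03 -3.198 2.776
endloop
endfacet
facet normal -0.338 0.685 -0.645
outer loop
vertex -3.301 -2.602 1.072
vertex -3.57 -2.102 1.744
vertex -2.79 -2.1 1.337
endloop
endfacet
facet normal 0.743 -0.586 -0.323
outer loop
vertex -3.301 -2.602 1.072
vertex -2.79 -2.1 1.337
vertex -3.03 -3.198 2.776
endloop
endfacet
facet normal -0.338 0.685 -0.645
outer loop
vertex -2.79 -2.1 1.337
vertex -3.57 -2.102 1.744
vertex -2.867 -1.6 1.908
endloop
endfacet
facet normal 0.988 -0.019 0.150
outer loop
vertex -2.79 -2.1 1.337
vertex -2.867 -1.6 1.908
vertex -3.03 -3.198 2.776
endloop
endfacet
facet normal -0.498 0.549 -0.671
outer loop
vertex -1.131 -0.851 -2.981
vertex -1.886 -0.619 -2.231
vertex -1.017 0.028 -2.347
endloop
endfacet
facet normal 0.861 0.220 -0.459
outer loop
vertex -1.131 -0.851 -2.981
vertex -1.017 0.028 -2.347
vertex -0.239 -1.833 -1.78
endloop
endfacet
facet normal 0.860 0.219 -0.460
outer loop
vertex -0.239 -1.833 -1.78
vertex -1.017 0.028 -2.347
vertex -0.124 -0.954 -1.146
endloop
endfacet
facet normal 0.499 -0.549 0.671
outer loop
vertex -0.239 -1.833 -1.78
vertex -0.124 -0.954 -1.146
vertex -0.994 -1.601 -1.029
endloop
endfacet
facet normal -0.498 0.549 -0.671
outer loop
vertex -1.017 0.028 -2.347
vertex -1.886 -0.619 -2.231
vertex -1.772 0.26 -1.596
endloop
endfacet
facet normal 0.521 0.809 0.274
outer loop
vertex -1.017 0.028 -2.347
vertex -1.772 0.26 -1.596
vertex -0.124 -0.954 -1.146
endloop
endfacet
facet normal 0.521 0.808 0.274
outer loop
vertex -0.124 -0.954 -1.146
vertex -1.772 0.26 -1.596
vertex -0.88 -0.722 -0.395
endloop
endfacet
facet normal 0.498 -0.549 0.671
outer loop
vertex -0.124 -0.954 -1.146
vertex -0.88 -0.722 -0.395
vertex -0.994 -1.601 -1.029
endloop
endfacet
facet normal -0.498 0.549 -0.671
outer loop
vertex -1.772 0.26 -1.596
vertex -1.886 -0.619 -2.231
vertex -2.641 -0.387 -1.48
endloop
endfacet
facet normal -0.340 0.588 0.734
outer loop
vertex -1.772 0.26 -1.596
vertex -2.641 -0.387 -1.48
vertex -0.88 -0.722 -0.395
endloop
endfacet
facet normal -0.340 0.588 0.734
outer loop
vertex -0.88 -0.722 -0.395
vertex -2.641 -0.387 -1.48
vertex -1.749 -1.369 -0.279
endloop
endfacet
facet normal 0.498 -0.549 0.671
outer loop
vertex -0.88 -0.722 -0.395
vertex -1.749 -1.369 -0.279
vertex -0.994 -1.601 -1.029
endloop
endfacet
facet normal -0.499 0.549 -0.671
outer loop
vertex -2.641 -0.387 -1.48
vertex -1.886 -0.619 -2.231
vertex -2.756 -1.266 -2.114
endloop
endfacet
facet normal -0.860 -0.219 0.460
outer loop
vertex -2.641 -0.387 -1.48
vertex -2.756 -1.266 -2.114
vertex -1.749 -1.369 -0.279
endloop
endfacet
facet normal -0.860 -0.220 0.460
outer loop
vertex -1.749 -1.369 -0.279
vertex -2.756 -1.266 -2.114
vertex -1.863 -2.248 -0.913
endloop
endfacet
facet normal 0.498 -0.549 0.671
outer loop
vertex -1.749 -1.369 -0.279
vertex -1.863 -2.248 -0.913
vertex -0.994 -1.601 -1.029
endloop
endfacet
facet normal -0.498 0.549 -0.671
outer loop
vertex -2.756 -1.266 -2.114
vertex -1.886 -0.619 -2.231
vertex -2.0 -1.498 -2.865
endloop
endfacet
facet normal -0.521 -0.809 -0.274
outer loop
vertex -2.756 -1.266 -2.114
vertex -2.0 -1.498 -2.865
vertex -1.863 -2.248 -0.913
endloop
endfacet
facet normal -0.521 -0.808 -0.274
outer loop
vertex -1.863 -2.248 -0.913
vertex -2.0 -1.498 -2.865
vertex -1.108 -2.48 -1.664
endloop
endfacet
facet normal 0.498 -0.549 0.671
outer loop
vertex -1.863 -2.248 -0.913
vertex -1.108 -2.48 -1.664
vertex -0.994 -1.601 -1.029
endloop
endfacet
facet normal -0.498 0.549 -0.671
outer loop
vertex -2.0 -1.498 -2.865
vertex -1.886 -0.619 -2.231
vertex -1.131 -0.851 -2.981
endloop
endfacet
facet normal 0.340 -0.588 -0.734
outer loop
vertex -2.0 -1.498 -2.865
vertex -1.131 -0.851 -2.981
vertex -1.108 -2.48 -1.664
endloop
endfacet
facet normal 0.340 -0.588 -0.734
outer loop
vertex -1.108 -2.48 -1.664
vertex -1.131 -0.851 -2.981
vertex -0.239 -1.833 -1.78
endloop
endfacet
facet normal 0.498 -0.549 0.671
outer loop
vertex -1.108 -2.48 -1.664
vertex -0.239 -1.833 -1.78
vertex -0.994 -1.601 -1.029
endloop
endfacet

endsolid


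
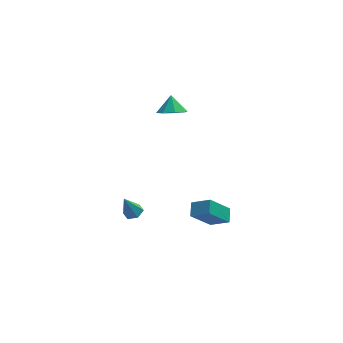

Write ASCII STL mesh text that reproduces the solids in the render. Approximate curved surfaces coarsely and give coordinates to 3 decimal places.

solid 
facet normal -0.030 -0.602 -0.798
outer loop
vertex 1.33 0.881 2.373
vertex 0.814 0.371 2.777
vertex 0.719 1.031 2.283
endloop
endfacet
facet normal 0.239 0.971 -0.007
outer loop
vertex 1.33 0.881 2.373
vertex 0.719 1.031 2.283
vertex 0.846 1.009 3.623
endloop
endfacet
facet normal -0.030 -0.602 -0.798
outer loop
vertex 0.719 1.031 2.283
vertex 0.814 0.371 2.777
vertex 0.164 0.795 2.482
endloop
endfacet
facet normal -0.375 0.925 0.051
outer loop
vertex 0.719 1.031 2.283
vertex 0.164 0.795 2.482
vertex 0.846 1.009 3.623
endloop
endfacet
facet normal -0.031 -0.602 -0.798
outer loop
vertex 0.164 0.795 2.482
vertex 0.814 0.371 2.777
vertex -0.01 0.311 2.854
endloop
endfacet
facet normal -0.761 0.545 0.353
outer loop
vertex 0.164 0.795 2.482
vertex -0.01 0.311 2.854
vertex 0.846 1.009 3.623
endloop
endfacet
facet normal -0.031 -0.602 -0.798
outer loop
vertex -0.01 0.311 2.854
vertex 0.814 0.371 2.777
vertex 0.298 -0.138 3.181
endloop
endfacet
facet normal -0.690 0.052 0.722
outer loop
vertex -0.01 0.311 2.854
vertex 0.298 -0.138 3.181
vertex 0.846 1.009 3.623
endloop
endfacet
facet normal -0.031 -0.602 -0.798
outer loop
vertex 0.298 -0.138 3.181
vertex 0.814 0.371 2.777
vertex 0.908 -0.289 3.271
endloop
endfacet
facet normal -0.205 -0.265 0.942
outer loop
vertex 0.298 -0.138 3.181
vertex 0.908 -0.289 3.271
vertex 0.846 1.009 3.623
endloop
endfacet
facet normal -0.030 -0.602 -0.798
outer loop
vertex 0.908 -0.289 3.271
vertex 0.814 0.371 2.777
vertex 1.463 -0.053 3.072
endloop
endfacet
facet normal 0.411 -0.220 0.885
outer loop
vertex 0.908 -0.289 3.271
vertex 1.463 -0.053 3.072
vertex 0.846 1.009 3.623
endloop
endfacet
facet normal -0.031 -0.602 -0.798
outer loop
vertex 1.463 -0.053 3.072
vertex 0.814 0.371 2.777
vertex 1.638 0.431 2.7
endloop
endfacet
facet normal 0.796 0.160 0.583
outer loop
vertex 1.463 -0.053 3.072
vertex 1.638 0.431 2.7
vertex 0.846 1.009 3.623
endloop
endfacet
facet normal -0.031 -0.601 -0.798
outer loop
vertex 1.638 0.431 2.7
vertex 0.814 0.371 2.777
vertex 1.33 0.881 2.373
endloop
endfacet
facet normal 0.726 0.653 0.214
outer loop
vertex 1.638 0.431 2.7
vertex 1.33 0.881 2.373
vertex 0.846 1.009 3.623
endloop
endfacet
facet normal -0.613 -0.264 0.745
outer loop
vertex 2.562 -1.878 -2.759
vertex 1.628 -1.392 -3.356
vertex 2.412 -2.658 -3.159
endloop
endfacet
facet normal 0.772 -0.401 0.493
outer loop
vertex 3.552 -2.168 -4.544
vertex 2.562 -1.878 -2.759
vertex 2.412 -2.658 -3.159
endloop
endfacet
facet normal -0.613 -0.264 0.745
outer loop
vertex 2.412 -2.658 -3.159
vertex 1.628 -1.392 -3.356
vertex 1.478 -2.173 -3.756
endloop
endfacet
facet normal -0.169 -0.877 -0.449
outer loop
vertex 1.478 -2.173 -3.756
vertex 3.552 -2.168 -4.544
vertex 2.412 -2.658 -3.159
endloop
endfacet
facet normal 0.169 0.877 0.450
outer loop
vertex 2.562 -1.878 -2.759
vertex 2.768 -0.902 -4.741
vertex 1.628 -1.392 -3.356
endloop
endfacet
facet normal 0.772 -0.401 0.493
outer loop
vertex 3.702 -1.387 -4.144
vertex 2.562 -1.878 -2.759
vertex 3.552 -2.168 -4.544
endloop
endfacet
facet normal 0.168 0.877 0.449
outer loop
vertex 3.702 -1.387 -4.144
vertex 2.768 -0.902 -4.741
vertex 2.562 -1.878 -2.759
endloop
endfacet
facet normal -0.772 0.401 -0.493
outer loop
vertex 1.628 -1.392 -3.356
vertex 2.768 -0.902 -4.741
vertex 1.478 -2.173 -3.756
endloop
endfacet
facet normal -0.169 -0.877 -0.450
outer loop
vertex 2.618 -1.682 -5.141
vertex 3.552 -2.168 -4.544
vertex 1.478 -2.173 -3.756
endloop
endfacet
facet normal -0.772 0.401 -0.493
outer loop
vertex 1.478 -2.173 -3.756
vertex 2.768 -0.902 -4.741
vertex 2.618 -1.682 -5.141
endloop
endfacet
facet normal 0.613 0.264 -0.745
outer loop
vertex 2.618 -1.682 -5.141
vertex 3.702 -1.387 -4.144
vertex 3.552 -2.168 -4.544
endloop
endfacet
facet normal 0.613 0.264 -0.745
outer loop
vertex 2.768 -0.902 -4.741
vertex 3.702 -1.387 -4.144
vertex 2.618 -1.682 -5.141
endloop
endfacet
facet normal 0.357 0.081 -0.931
outer loop
vertex -1.035 -0.459 -4.129
vertex -1.39 -0.884 -4.302
vertex -1.567 -0.332 -4.322
endloop
endfacet
facet normal 0.046 0.888 0.457
outer loop
vertex -1.035 -0.459 -4.129
vertex -1.567 -0.332 -4.322
vertex -1.89 -0.996 -2.998
endloop
endfacet
facet normal 0.355 0.080 -0.931
outer loop
vertex -1.567 -0.332 -4.322
vertex -1.39 -0.884 -4.302
vertex -1.922 -0.757 -4.494
endloop
endfacet
facet normal -0.785 0.609 0.114
outer loop
vertex -1.567 -0.332 -4.322
vertex -1.922 -0.757 -4.494
vertex -1.89 -0.996 -2.998
endloop
endfacet
facet normal 0.355 0.079 -0.931
outer loop
vertex -1.922 -0.757 -4.494
vertex -1.39 -0.884 -4.302
vertex -1.746 -1.309 -4.474
endloop
endfacet
facet normal -0.952 -0.305 -0.028
outer loop
vertex -1.922 -0.757 -4.494
vertex -1.746 -1.309 -4.474
vertex -1.89 -0.996 -2.998
endloop
endfacet
facet normal 0.356 0.078 -0.931
outer loop
vertex -1.746 -1.309 -4.474
vertex -1.39 -0.884 -4.302
vertex -1.214 -1.436 -4.281
endloop
endfacet
facet normal -0.287 -0.942 0.172
outer loop
vertex -1.746 -1.309 -4.474
vertex -1.214 -1.436 -4.281
vertex -1.89 -0.996 -2.998
endloop
endfacet
facet normal 0.357 0.078 -0.931
outer loop
vertex -1.214 -1.436 -4.281
vertex -1.39 -0.884 -4.302
vertex -0.858 -1.012 -4.109
endloop
endfacet
facet normal 0.543 -0.664 0.514
outer loop
vertex -1.214 -1.436 -4.281
vertex -0.858 -1.012 -4.109
vertex -1.89 -0.996 -2.998
endloop
endfacet
facet normal 0.357 0.081 -0.931
outer loop
vertex -0.858 -1.012 -4.109
vertex -1.39 -0.884 -4.302
vertex -1.035 -0.459 -4.129
endloop
endfacet
facet normal 0.711 0.251 0.657
outer loop
vertex -0.858 -1.012 -4.109
vertex -1.035 -0.459 -4.129
vertex -1.89 -0.996 -2.998
endloop
endfacet

endsolid


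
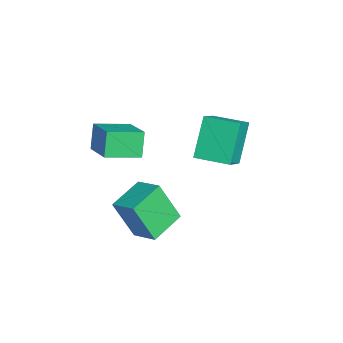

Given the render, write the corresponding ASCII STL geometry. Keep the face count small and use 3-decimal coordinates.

solid 
facet normal -0.725 -0.578 -0.375
outer loop
vertex 3.152 -0.84 -1.519
vertex 2.052 0.309 -1.164
vertex 3.427 -0.023 -3.312
endloop
endfacet
facet normal 0.675 -0.705 -0.218
outer loop
vertex 4.348 0.711 -2.836
vertex 3.152 -0.84 -1.519
vertex 3.427 -0.023 -3.312
endloop
endfacet
facet normal -0.725 -0.578 -0.375
outer loop
vertex 3.427 -0.023 -3.312
vertex 2.052 0.309 -1.164
vertex 2.327 1.126 -2.957
endloop
endfacet
facet normal 0.138 0.411 -0.901
outer loop
vertex 2.327 1.126 -2.957
vertex 4.348 0.711 -2.836
vertex 3.427 -0.023 -3.312
endloop
endfacet
facet normal -0.138 -0.411 0.901
outer loop
vertex 3.152 -0.84 -1.519
vertex 2.973 1.043 -0.688
vertex 2.052 0.309 -1.164
endloop
endfacet
facet normal 0.675 -0.705 -0.218
outer loop
vertex 4.073 -0.106 -1.043
vertex 3.152 -0.84 -1.519
vertex 4.348 0.711 -2.836
endloop
endfacet
facet normal -0.138 -0.411 0.901
outer loop
vertex 4.073 -0.106 -1.043
vertex 2.973 1.043 -0.688
vertex 3.152 -0.84 -1.519
endloop
endfacet
facet normal -0.675 0.705 0.218
outer loop
vertex 2.052 0.309 -1.164
vertex 2.973 1.043 -0.688
vertex 2.327 1.126 -2.957
endloop
endfacet
facet normal 0.138 0.411 -0.901
outer loop
vertex 3.248 1.86 -2.481
vertex 4.348 0.711 -2.836
vertex 2.327 1.126 -2.957
endloop
endfacet
facet normal -0.675 0.705 0.218
outer loop
vertex 2.327 1.126 -2.957
vertex 2.973 1.043 -0.688
vertex 3.248 1.86 -2.481
endloop
endfacet
facet normal 0.725 0.578 0.375
outer loop
vertex 3.248 1.86 -2.481
vertex 4.073 -0.106 -1.043
vertex 4.348 0.711 -2.836
endloop
endfacet
facet normal 0.725 0.578 0.375
outer loop
vertex 2.973 1.043 -0.688
vertex 4.073 -0.106 -1.043
vertex 3.248 1.86 -2.481
endloop
endfacet
facet normal -0.879 -0.232 -0.416
outer loop
vertex -2.219 -1.134 -0.878
vertex -2.458 0.436 -1.248
vertex -1.635 -1.312 -2.014
endloop
endfacet
facet normal 0.147 -0.963 0.226
outer loop
vertex 0.018 -0.876 -1.232
vertex -2.219 -1.134 -0.878
vertex -1.635 -1.312 -2.014
endloop
endfacet
facet normal -0.879 -0.232 -0.416
outer loop
vertex -1.635 -1.312 -2.014
vertex -2.458 0.436 -1.248
vertex -1.874 0.257 -2.384
endloop
endfacet
facet normal 0.453 -0.139 -0.881
outer loop
vertex -1.874 0.257 -2.384
vertex 0.018 -0.876 -1.232
vertex -1.635 -1.312 -2.014
endloop
endfacet
facet normal -0.453 0.139 0.881
outer loop
vertex -2.219 -1.134 -0.878
vertex -0.805 0.872 -0.466
vertex -2.458 0.436 -1.248
endloop
endfacet
facet normal 0.147 -0.963 0.227
outer loop
vertex -0.566 -0.697 -0.096
vertex -2.219 -1.134 -0.878
vertex 0.018 -0.876 -1.232
endloop
endfacet
facet normal -0.453 0.139 0.881
outer loop
vertex -0.566 -0.697 -0.096
vertex -0.805 0.872 -0.466
vertex -2.219 -1.134 -0.878
endloop
endfacet
facet normal -0.147 0.963 -0.227
outer loop
vertex -2.458 0.436 -1.248
vertex -0.805 0.872 -0.466
vertex -1.874 0.257 -2.384
endloop
endfacet
facet normal 0.453 -0.139 -0.881
outer loop
vertex -0.221 0.694 -1.602
vertex 0.018 -0.876 -1.232
vertex -1.874 0.257 -2.384
endloop
endfacet
facet normal -0.147 0.963 -0.227
outer loop
vertex -1.874 0.257 -2.384
vertex -0.805 0.872 -0.466
vertex -0.221 0.694 -1.602
endloop
endfacet
facet normal 0.880 0.232 0.416
outer loop
vertex -0.221 0.694 -1.602
vertex -0.566 -0.697 -0.096
vertex 0.018 -0.876 -1.232
endloop
endfacet
facet normal 0.879 0.232 0.416
outer loop
vertex -0.805 0.872 -0.466
vertex -0.566 -0.697 -0.096
vertex -0.221 0.694 -1.602
endloop
endfacet
facet normal -0.533 0.269 0.802
outer loop
vertex -0.435 3.265 0.607
vertex 0.258 4.685 0.59
vertex -1.586 3.816 -0.342
endloop
endfacet
facet normal -0.439 -0.898 0.011
outer loop
vertex -0.478 3.255 -2.01
vertex -0.435 3.265 0.607
vertex -1.586 3.816 -0.342
endloop
endfacet
facet normal -0.533 0.270 0.802
outer loop
vertex -1.586 3.816 -0.342
vertex 0.258 4.685 0.59
vertex -0.892 5.236 -0.359
endloop
endfacet
facet normal -0.723 0.346 -0.597
outer loop
vertex -0.892 5.236 -0.359
vertex -0.478 3.255 -2.01
vertex -1.586 3.816 -0.342
endloop
endfacet
facet normal 0.724 -0.346 0.597
outer loop
vertex -0.435 3.265 0.607
vertex 1.366 4.124 -1.078
vertex 0.258 4.685 0.59
endloop
endfacet
facet normal -0.439 -0.898 0.011
outer loop
vertex 0.672 2.704 -1.061
vertex -0.435 3.265 0.607
vertex -0.478 3.255 -2.01
endloop
endfacet
facet normal 0.724 -0.347 0.597
outer loop
vertex 0.672 2.704 -1.061
vertex 1.366 4.124 -1.078
vertex -0.435 3.265 0.607
endloop
endfacet
facet normal 0.439 0.898 -0.010
outer loop
vertex 0.258 4.685 0.59
vertex 1.366 4.124 -1.078
vertex -0.892 5.236 -0.359
endloop
endfacet
facet normal -0.724 0.346 -0.597
outer loop
vertex 0.215 4.675 -2.027
vertex -0.478 3.255 -2.01
vertex -0.892 5.236 -0.359
endloop
endfacet
facet normal 0.439 0.898 -0.011
outer loop
vertex -0.892 5.236 -0.359
vertex 1.366 4.124 -1.078
vertex 0.215 4.675 -2.027
endloop
endfacet
facet normal 0.533 -0.270 -0.802
outer loop
vertex 0.215 4.675 -2.027
vertex 0.672 2.704 -1.061
vertex -0.478 3.255 -2.01
endloop
endfacet
facet normal 0.532 -0.270 -0.802
outer loop
vertex 1.366 4.124 -1.078
vertex 0.672 2.704 -1.061
vertex 0.215 4.675 -2.027
endloop
endfacet

endsolid


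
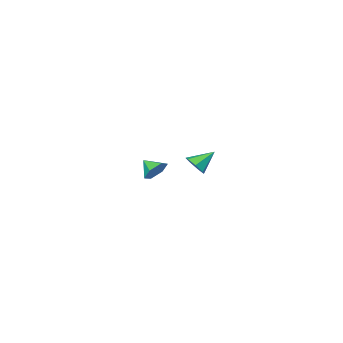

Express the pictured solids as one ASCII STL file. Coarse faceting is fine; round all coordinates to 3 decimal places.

solid 
facet normal -0.220 0.843 -0.490
outer loop
vertex -0.112 -3.424 -1.411
vertex -0.801 -3.404 -1.067
vertex -0.197 -3.056 -0.74
endloop
endfacet
facet normal 0.930 -0.260 0.260
outer loop
vertex -0.112 -3.424 -1.411
vertex -0.197 -3.056 -0.74
vertex -0.579 -4.256 -0.573
endloop
endfacet
facet normal -0.220 0.843 -0.490
outer loop
vertex -0.197 -3.056 -0.74
vertex -0.801 -3.404 -1.067
vertex -0.886 -3.036 -0.396
endloop
endfacet
facet normal 0.446 -0.018 0.895
outer loop
vertex -0.197 -3.056 -0.74
vertex -0.886 -3.036 -0.396
vertex -0.579 -4.256 -0.573
endloop
endfacet
facet normal -0.220 0.843 -0.490
outer loop
vertex -0.886 -3.036 -0.396
vertex -0.801 -3.404 -1.067
vertex -1.49 -3.384 -0.723
endloop
endfacet
facet normal -0.362 -0.222 0.905
outer loop
vertex -0.886 -3.036 -0.396
vertex -1.49 -3.384 -0.723
vertex -0.579 -4.256 -0.573
endloop
endfacet
facet normal -0.220 0.844 -0.489
outer loop
vertex -1.49 -3.384 -0.723
vertex -0.801 -3.404 -1.067
vertex -1.405 -3.751 -1.395
endloop
endfacet
facet normal -0.688 -0.670 0.279
outer loop
vertex -1.49 -3.384 -0.723
vertex -1.405 -3.751 -1.395
vertex -0.579 -4.256 -0.573
endloop
endfacet
facet normal -0.220 0.844 -0.489
outer loop
vertex -1.405 -3.751 -1.395
vertex -0.801 -3.404 -1.067
vertex -0.717 -3.771 -1.739
endloop
endfacet
facet normal -0.204 -0.912 -0.355
outer loop
vertex -1.405 -3.751 -1.395
vertex -0.717 -3.771 -1.739
vertex -0.579 -4.256 -0.573
endloop
endfacet
facet normal -0.219 0.844 -0.489
outer loop
vertex -0.717 -3.771 -1.739
vertex -0.801 -3.404 -1.067
vertex -0.112 -3.424 -1.411
endloop
endfacet
facet normal 0.604 -0.708 -0.366
outer loop
vertex -0.717 -3.771 -1.739
vertex -0.112 -3.424 -1.411
vertex -0.579 -4.256 -0.573
endloop
endfacet
facet normal 0.805 -0.124 -0.581
outer loop
vertex 1.582 3.769 2.88
vertex 1.289 3.273 2.58
vertex 1.276 3.905 2.427
endloop
endfacet
facet normal -0.127 0.923 0.363
outer loop
vertex 1.582 3.769 2.88
vertex 1.276 3.905 2.427
vertex 0.291 3.427 3.3
endloop
endfacet
facet normal 0.804 -0.124 -0.582
outer loop
vertex 1.276 3.905 2.427
vertex 1.289 3.273 2.58
vertex 0.979 3.565 2.089
endloop
endfacet
facet normal -0.593 0.766 -0.249
outer loop
vertex 1.276 3.905 2.427
vertex 0.979 3.565 2.089
vertex 0.291 3.427 3.3
endloop
endfacet
facet normal 0.804 -0.124 -0.581
outer loop
vertex 0.979 3.565 2.089
vertex 1.289 3.273 2.58
vertex 0.915 3.005 2.12
endloop
endfacet
facet normal -0.871 0.073 -0.486
outer loop
vertex 0.979 3.565 2.089
vertex 0.915 3.005 2.12
vertex 0.291 3.427 3.3
endloop
endfacet
facet normal 0.804 -0.124 -0.581
outer loop
vertex 0.915 3.005 2.12
vertex 1.289 3.273 2.58
vertex 1.133 2.647 2.498
endloop
endfacet
facet normal -0.752 -0.637 -0.170
outer loop
vertex 0.915 3.005 2.12
vertex 1.133 2.647 2.498
vertex 0.291 3.427 3.3
endloop
endfacet
facet normal 0.804 -0.124 -0.581
outer loop
vertex 1.133 2.647 2.498
vertex 1.289 3.273 2.58
vertex 1.468 2.761 2.937
endloop
endfacet
facet normal -0.325 -0.825 0.462
outer loop
vertex 1.133 2.647 2.498
vertex 1.468 2.761 2.937
vertex 0.291 3.427 3.3
endloop
endfacet
facet normal 0.804 -0.124 -0.581
outer loop
vertex 1.468 2.761 2.937
vertex 1.289 3.273 2.58
vertex 1.668 3.26 3.107
endloop
endfacet
facet normal 0.088 -0.353 0.932
outer loop
vertex 1.468 2.761 2.937
vertex 1.668 3.26 3.107
vertex 0.291 3.427 3.3
endloop
endfacet
facet normal 0.804 -0.123 -0.581
outer loop
vertex 1.668 3.26 3.107
vertex 1.289 3.273 2.58
vertex 1.582 3.769 2.88
endloop
endfacet
facet normal 0.176 0.426 0.888
outer loop
vertex 1.668 3.26 3.107
vertex 1.582 3.769 2.88
vertex 0.291 3.427 3.3
endloop
endfacet

endsolid


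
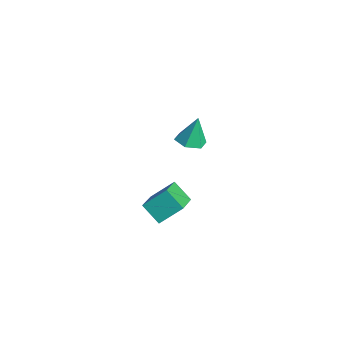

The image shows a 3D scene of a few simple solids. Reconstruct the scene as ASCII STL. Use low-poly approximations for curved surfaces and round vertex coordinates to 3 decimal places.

solid 
facet normal -0.693 0.550 -0.465
outer loop
vertex 3.053 -3.17 -2.913
vertex 3.255 -2.348 -2.242
vertex 3.7 -2.85 -3.499
endloop
endfacet
facet normal -0.187 -0.761 -0.622
outer loop
vertex 4.685 -3.632 -2.838
vertex 3.053 -3.17 -2.913
vertex 3.7 -2.85 -3.499
endloop
endfacet
facet normal -0.693 0.551 -0.465
outer loop
vertex 3.7 -2.85 -3.499
vertex 3.255 -2.348 -2.242
vertex 3.902 -2.029 -2.828
endloop
endfacet
facet normal 0.696 0.344 -0.630
outer loop
vertex 3.902 -2.029 -2.828
vertex 4.685 -3.632 -2.838
vertex 3.7 -2.85 -3.499
endloop
endfacet
facet normal -0.696 -0.344 0.631
outer loop
vertex 3.053 -3.17 -2.913
vertex 4.24 -3.13 -1.581
vertex 3.255 -2.348 -2.242
endloop
endfacet
facet normal -0.187 -0.761 -0.621
outer loop
vertex 4.038 -3.951 -2.252
vertex 3.053 -3.17 -2.913
vertex 4.685 -3.632 -2.838
endloop
endfacet
facet normal -0.696 -0.344 0.630
outer loop
vertex 4.038 -3.951 -2.252
vertex 4.24 -3.13 -1.581
vertex 3.053 -3.17 -2.913
endloop
endfacet
facet normal 0.187 0.761 0.621
outer loop
vertex 3.255 -2.348 -2.242
vertex 4.24 -3.13 -1.581
vertex 3.902 -2.029 -2.828
endloop
endfacet
facet normal 0.696 0.344 -0.631
outer loop
vertex 4.887 -2.81 -2.167
vertex 4.685 -3.632 -2.838
vertex 3.902 -2.029 -2.828
endloop
endfacet
facet normal 0.186 0.761 0.621
outer loop
vertex 3.902 -2.029 -2.828
vertex 4.24 -3.13 -1.581
vertex 4.887 -2.81 -2.167
endloop
endfacet
facet normal 0.693 -0.550 0.466
outer loop
vertex 4.887 -2.81 -2.167
vertex 4.038 -3.951 -2.252
vertex 4.685 -3.632 -2.838
endloop
endfacet
facet normal 0.693 -0.551 0.465
outer loop
vertex 4.24 -3.13 -1.581
vertex 4.038 -3.951 -2.252
vertex 4.887 -2.81 -2.167
endloop
endfacet
facet normal 0.025 -0.279 -0.960
outer loop
vertex -0.041 -0.318 -3.692
vertex -0.474 0.118 -3.83
vertex 0.138 0.263 -3.856
endloop
endfacet
facet normal 0.866 -0.130 0.484
outer loop
vertex -0.041 -0.318 -3.692
vertex 0.138 0.263 -3.856
vertex -0.506 0.462 -2.65
endloop
endfacet
facet normal 0.026 -0.280 -0.960
outer loop
vertex 0.138 0.263 -3.856
vertex -0.474 0.118 -3.83
vertex -0.295 0.699 -3.995
endloop
endfacet
facet normal 0.653 0.722 0.230
outer loop
vertex 0.138 0.263 -3.856
vertex -0.295 0.699 -3.995
vertex -0.506 0.462 -2.65
endloop
endfacet
facet normal 0.026 -0.280 -0.960
outer loop
vertex -0.295 0.699 -3.995
vertex -0.474 0.118 -3.83
vertex -0.907 0.554 -3.969
endloop
endfacet
facet normal -0.223 0.965 0.135
outer loop
vertex -0.295 0.699 -3.995
vertex -0.907 0.554 -3.969
vertex -0.506 0.462 -2.65
endloop
endfacet
facet normal 0.026 -0.280 -0.960
outer loop
vertex -0.907 0.554 -3.969
vertex -0.474 0.118 -3.83
vertex -1.087 -0.027 -3.804
endloop
endfacet
facet normal -0.886 0.358 0.294
outer loop
vertex -0.907 0.554 -3.969
vertex -1.087 -0.027 -3.804
vertex -0.506 0.462 -2.65
endloop
endfacet
facet normal 0.025 -0.279 -0.960
outer loop
vertex -1.087 -0.027 -3.804
vertex -0.474 0.118 -3.83
vertex -0.654 -0.463 -3.666
endloop
endfacet
facet normal -0.673 -0.495 0.549
outer loop
vertex -1.087 -0.027 -3.804
vertex -0.654 -0.463 -3.666
vertex -0.506 0.462 -2.65
endloop
endfacet
facet normal 0.025 -0.279 -0.960
outer loop
vertex -0.654 -0.463 -3.666
vertex -0.474 0.118 -3.83
vertex -0.041 -0.318 -3.692
endloop
endfacet
facet normal 0.202 -0.739 0.643
outer loop
vertex -0.654 -0.463 -3.666
vertex -0.041 -0.318 -3.692
vertex -0.506 0.462 -2.65
endloop
endfacet

endsolid


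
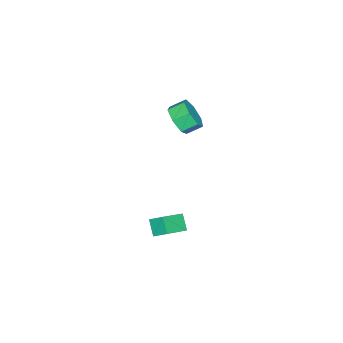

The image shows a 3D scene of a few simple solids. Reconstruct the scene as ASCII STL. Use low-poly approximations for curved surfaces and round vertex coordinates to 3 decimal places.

solid 
facet normal -0.516 -0.496 0.698
outer loop
vertex 4.199 -0.92 -2.447
vertex 2.845 -0.431 -3.1
vertex 4.188 -1.715 -3.02
endloop
endfacet
facet normal 0.856 -0.310 0.413
outer loop
vertex 4.735 -1.189 -3.76
vertex 4.199 -0.92 -2.447
vertex 4.188 -1.715 -3.02
endloop
endfacet
facet normal -0.516 -0.496 0.698
outer loop
vertex 4.188 -1.715 -3.02
vertex 2.845 -0.431 -3.1
vertex 2.834 -1.226 -3.673
endloop
endfacet
facet normal -0.011 -0.811 -0.585
outer loop
vertex 2.834 -1.226 -3.673
vertex 4.735 -1.189 -3.76
vertex 4.188 -1.715 -3.02
endloop
endfacet
facet normal 0.011 0.811 0.585
outer loop
vertex 4.199 -0.92 -2.447
vertex 3.392 0.095 -3.84
vertex 2.845 -0.431 -3.1
endloop
endfacet
facet normal 0.856 -0.310 0.413
outer loop
vertex 4.746 -0.394 -3.187
vertex 4.199 -0.92 -2.447
vertex 4.735 -1.189 -3.76
endloop
endfacet
facet normal 0.011 0.811 0.585
outer loop
vertex 4.746 -0.394 -3.187
vertex 3.392 0.095 -3.84
vertex 4.199 -0.92 -2.447
endloop
endfacet
facet normal -0.856 0.310 -0.413
outer loop
vertex 2.845 -0.431 -3.1
vertex 3.392 0.095 -3.84
vertex 2.834 -1.226 -3.673
endloop
endfacet
facet normal -0.011 -0.811 -0.585
outer loop
vertex 3.381 -0.7 -4.413
vertex 4.735 -1.189 -3.76
vertex 2.834 -1.226 -3.673
endloop
endfacet
facet normal -0.856 0.310 -0.413
outer loop
vertex 2.834 -1.226 -3.673
vertex 3.392 0.095 -3.84
vertex 3.381 -0.7 -4.413
endloop
endfacet
facet normal 0.516 0.496 -0.698
outer loop
vertex 3.381 -0.7 -4.413
vertex 4.746 -0.394 -3.187
vertex 4.735 -1.189 -3.76
endloop
endfacet
facet normal 0.516 0.496 -0.698
outer loop
vertex 3.392 0.095 -3.84
vertex 4.746 -0.394 -3.187
vertex 3.381 -0.7 -4.413
endloop
endfacet
facet normal 0.507 -0.703 -0.498
outer loop
vertex -2.064 -3.006 -1.02
vertex -2.861 -3.663 -0.904
vertex -2.684 -2.989 -1.676
endloop
endfacet
facet normal 0.521 0.710 -0.474
outer loop
vertex -2.064 -3.006 -1.02
vertex -2.684 -2.989 -1.676
vertex -2.601 -2.26 -0.492
endloop
endfacet
facet normal 0.521 0.710 -0.474
outer loop
vertex -2.601 -2.26 -0.492
vertex -2.684 -2.989 -1.676
vertex -3.221 -2.243 -1.148
endloop
endfacet
facet normal -0.507 0.704 0.498
outer loop
vertex -2.601 -2.26 -0.492
vertex -3.221 -2.243 -1.148
vertex -3.399 -2.917 -0.376
endloop
endfacet
facet normal 0.507 -0.704 -0.498
outer loop
vertex -2.684 -2.989 -1.676
vertex -2.861 -3.663 -0.904
vertex -3.437 -3.479 -1.75
endloop
endfacet
facet normal -0.213 0.458 -0.863
outer loop
vertex -2.684 -2.989 -1.676
vertex -3.437 -3.479 -1.75
vertex -3.221 -2.243 -1.148
endloop
endfacet
facet normal -0.213 0.458 -0.863
outer loop
vertex -3.221 -2.243 -1.148
vertex -3.437 -3.479 -1.75
vertex -3.975 -2.734 -1.222
endloop
endfacet
facet normal -0.507 0.704 0.498
outer loop
vertex -3.221 -2.243 -1.148
vertex -3.975 -2.734 -1.222
vertex -3.399 -2.917 -0.376
endloop
endfacet
facet normal 0.507 -0.704 -0.498
outer loop
vertex -3.437 -3.479 -1.75
vertex -2.861 -3.663 -0.904
vertex -3.757 -4.108 -1.187
endloop
endfacet
facet normal -0.785 -0.140 -0.603
outer loop
vertex -3.437 -3.479 -1.75
vertex -3.757 -4.108 -1.187
vertex -3.975 -2.734 -1.222
endloop
endfacet
facet normal -0.786 -0.140 -0.603
outer loop
vertex -3.975 -2.734 -1.222
vertex -3.757 -4.108 -1.187
vertex -4.295 -3.362 -0.659
endloop
endfacet
facet normal -0.507 0.704 0.497
outer loop
vertex -3.975 -2.734 -1.222
vertex -4.295 -3.362 -0.659
vertex -3.399 -2.917 -0.376
endloop
endfacet
facet normal 0.507 -0.704 -0.498
outer loop
vertex -3.757 -4.108 -1.187
vertex -2.861 -3.663 -0.904
vertex -3.403 -4.402 -0.411
endloop
endfacet
facet normal -0.767 -0.632 0.111
outer loop
vertex -3.757 -4.108 -1.187
vertex -3.403 -4.402 -0.411
vertex -4.295 -3.362 -0.659
endloop
endfacet
facet normal -0.767 -0.631 0.112
outer loop
vertex -4.295 -3.362 -0.659
vertex -3.403 -4.402 -0.411
vertex -3.94 -3.656 0.117
endloop
endfacet
facet normal -0.507 0.703 0.498
outer loop
vertex -4.295 -3.362 -0.659
vertex -3.94 -3.656 0.117
vertex -3.399 -2.917 -0.376
endloop
endfacet
facet normal 0.507 -0.704 -0.498
outer loop
vertex -3.403 -4.402 -0.411
vertex -2.861 -3.663 -0.904
vertex -2.64 -4.139 -0.006
endloop
endfacet
facet normal -0.171 -0.648 0.742
outer loop
vertex -3.403 -4.402 -0.411
vertex -2.64 -4.139 -0.006
vertex -3.94 -3.656 0.117
endloop
endfacet
facet normal -0.171 -0.648 0.742
outer loop
vertex -3.94 -3.656 0.117
vertex -2.64 -4.139 -0.006
vertex -3.178 -3.393 0.522
endloop
endfacet
facet normal -0.507 0.703 0.498
outer loop
vertex -3.94 -3.656 0.117
vertex -3.178 -3.393 0.522
vertex -3.399 -2.917 -0.376
endloop
endfacet
facet normal 0.507 -0.704 -0.498
outer loop
vertex -2.64 -4.139 -0.006
vertex -2.861 -3.663 -0.904
vertex -2.044 -3.518 -0.277
endloop
endfacet
facet normal 0.554 -0.176 0.814
outer loop
vertex -2.64 -4.139 -0.006
vertex -2.044 -3.518 -0.277
vertex -3.178 -3.393 0.522
endloop
endfacet
facet normal 0.554 -0.176 0.814
outer loop
vertex -3.178 -3.393 0.522
vertex -2.044 -3.518 -0.277
vertex -2.582 -2.772 0.251
endloop
endfacet
facet normal -0.507 0.704 0.498
outer loop
vertex -3.178 -3.393 0.522
vertex -2.582 -2.772 0.251
vertex -3.399 -2.917 -0.376
endloop
endfacet
facet normal 0.507 -0.703 -0.498
outer loop
vertex -2.044 -3.518 -0.277
vertex -2.861 -3.663 -0.904
vertex -2.064 -3.006 -1.02
endloop
endfacet
facet normal 0.861 0.429 0.272
outer loop
vertex -2.044 -3.518 -0.277
vertex -2.064 -3.006 -1.02
vertex -2.582 -2.772 0.251
endloop
endfacet
facet normal 0.862 0.428 0.273
outer loop
vertex -2.582 -2.772 0.251
vertex -2.064 -3.006 -1.02
vertex -2.601 -2.26 -0.492
endloop
endfacet
facet normal -0.507 0.704 0.498
outer loop
vertex -2.582 -2.772 0.251
vertex -2.601 -2.26 -0.492
vertex -3.399 -2.917 -0.376
endloop
endfacet

endsolid


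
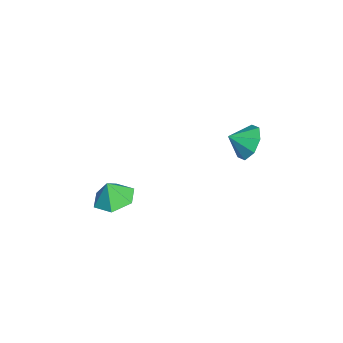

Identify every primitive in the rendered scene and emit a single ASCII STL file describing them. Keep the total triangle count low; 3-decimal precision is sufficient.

solid 
facet normal 0.028 0.263 -0.964
outer loop
vertex 2.384 -1.061 -1.768
vertex 1.716 -1.837 -1.999
vertex 1.349 -0.886 -1.75
endloop
endfacet
facet normal 0.113 0.585 0.803
outer loop
vertex 2.384 -1.061 -1.768
vertex 1.349 -0.886 -1.75
vertex 1.684 -2.143 -0.881
endloop
endfacet
facet normal 0.028 0.263 -0.964
outer loop
vertex 1.349 -0.886 -1.75
vertex 1.716 -1.837 -1.999
vertex 0.681 -1.662 -1.981
endloop
endfacet
facet normal -0.624 0.325 0.711
outer loop
vertex 1.349 -0.886 -1.75
vertex 0.681 -1.662 -1.981
vertex 1.684 -2.143 -0.881
endloop
endfacet
facet normal 0.028 0.264 -0.964
outer loop
vertex 0.681 -1.662 -1.981
vertex 1.716 -1.837 -1.999
vertex 1.048 -2.614 -2.231
endloop
endfacet
facet normal -0.754 -0.423 0.503
outer loop
vertex 0.681 -1.662 -1.981
vertex 1.048 -2.614 -2.231
vertex 1.684 -2.143 -0.881
endloop
endfacet
facet normal 0.029 0.263 -0.964
outer loop
vertex 1.048 -2.614 -2.231
vertex 1.716 -1.837 -1.999
vertex 2.083 -2.789 -2.248
endloop
endfacet
facet normal -0.148 -0.910 0.387
outer loop
vertex 1.048 -2.614 -2.231
vertex 2.083 -2.789 -2.248
vertex 1.684 -2.143 -0.881
endloop
endfacet
facet normal 0.028 0.263 -0.964
outer loop
vertex 2.083 -2.789 -2.248
vertex 1.716 -1.837 -1.999
vertex 2.751 -2.013 -2.017
endloop
endfacet
facet normal 0.590 -0.650 0.479
outer loop
vertex 2.083 -2.789 -2.248
vertex 2.751 -2.013 -2.017
vertex 1.684 -2.143 -0.881
endloop
endfacet
facet normal 0.028 0.263 -0.964
outer loop
vertex 2.751 -2.013 -2.017
vertex 1.716 -1.837 -1.999
vertex 2.384 -1.061 -1.768
endloop
endfacet
facet normal 0.720 0.098 0.687
outer loop
vertex 2.751 -2.013 -2.017
vertex 2.384 -1.061 -1.768
vertex 1.684 -2.143 -0.881
endloop
endfacet
facet normal -0.039 0.855 -0.518
outer loop
vertex 2.284 4.497 1.443
vertex 1.298 4.35 1.275
vertex 1.84 4.81 1.993
endloop
endfacet
facet normal 0.649 -0.305 0.697
outer loop
vertex 2.284 4.497 1.443
vertex 1.84 4.81 1.993
vertex 1.342 3.41 1.845
endloop
endfacet
facet normal -0.040 0.855 -0.517
outer loop
vertex 1.84 4.81 1.993
vertex 1.298 4.35 1.275
vertex 1.079 4.853 2.123
endloop
endfacet
facet normal 0.158 -0.159 0.975
outer loop
vertex 1.84 4.81 1.993
vertex 1.079 4.853 2.123
vertex 1.342 3.41 1.845
endloop
endfacet
facet normal -0.039 0.855 -0.517
outer loop
vertex 1.079 4.853 2.123
vertex 1.298 4.35 1.275
vertex 0.447 4.602 1.756
endloop
endfacet
facet normal -0.413 -0.244 0.878
outer loop
vertex 1.079 4.853 2.123
vertex 0.447 4.602 1.756
vertex 1.342 3.41 1.845
endloop
endfacet
facet normal -0.039 0.855 -0.517
outer loop
vertex 0.447 4.602 1.756
vertex 1.298 4.35 1.275
vertex 0.313 4.203 1.107
endloop
endfacet
facet normal -0.725 -0.510 0.463
outer loop
vertex 0.447 4.602 1.756
vertex 0.313 4.203 1.107
vertex 1.342 3.41 1.845
endloop
endfacet
facet normal -0.039 0.855 -0.518
outer loop
vertex 0.313 4.203 1.107
vertex 1.298 4.35 1.275
vertex 0.757 3.89 0.557
endloop
endfacet
facet normal -0.598 -0.801 -0.027
outer loop
vertex 0.313 4.203 1.107
vertex 0.757 3.89 0.557
vertex 1.342 3.41 1.845
endloop
endfacet
facet normal -0.039 0.855 -0.518
outer loop
vertex 0.757 3.89 0.557
vertex 1.298 4.35 1.275
vertex 1.518 3.847 0.428
endloop
endfacet
facet normal -0.105 -0.947 -0.305
outer loop
vertex 0.757 3.89 0.557
vertex 1.518 3.847 0.428
vertex 1.342 3.41 1.845
endloop
endfacet
facet normal -0.039 0.855 -0.518
outer loop
vertex 1.518 3.847 0.428
vertex 1.298 4.35 1.275
vertex 2.15 4.098 0.795
endloop
endfacet
facet normal 0.463 -0.862 -0.208
outer loop
vertex 1.518 3.847 0.428
vertex 2.15 4.098 0.795
vertex 1.342 3.41 1.845
endloop
endfacet
facet normal -0.039 0.854 -0.518
outer loop
vertex 2.15 4.098 0.795
vertex 1.298 4.35 1.275
vertex 2.284 4.497 1.443
endloop
endfacet
facet normal 0.776 -0.596 0.207
outer loop
vertex 2.15 4.098 0.795
vertex 2.284 4.497 1.443
vertex 1.342 3.41 1.845
endloop
endfacet

endsolid


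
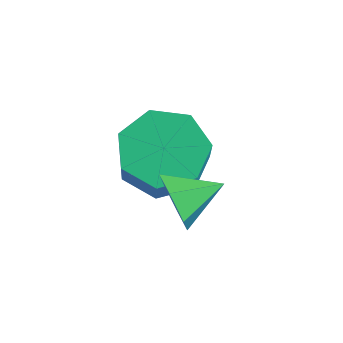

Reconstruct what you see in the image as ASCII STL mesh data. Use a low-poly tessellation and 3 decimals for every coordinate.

solid 
facet normal -0.479 0.380 -0.792
outer loop
vertex 1.84 5.106 -4.245
vertex 1.25 4.287 -4.281
vertex 1.101 5.15 -3.777
endloop
endfacet
facet normal 0.243 0.924 0.296
outer loop
vertex 1.84 5.106 -4.245
vertex 1.101 5.15 -3.777
vertex 2.641 4.472 -2.924
endloop
endfacet
facet normal 0.242 0.924 0.297
outer loop
vertex 2.641 4.472 -2.924
vertex 1.101 5.15 -3.777
vertex 1.901 4.515 -2.455
endloop
endfacet
facet normal 0.479 -0.380 0.791
outer loop
vertex 2.641 4.472 -2.924
vertex 1.901 4.515 -2.455
vertex 2.05 3.653 -2.959
endloop
endfacet
facet normal -0.479 0.379 -0.791
outer loop
vertex 1.101 5.15 -3.777
vertex 1.25 4.287 -4.281
vertex 0.474 4.544 -3.688
endloop
endfacet
facet normal -0.509 0.615 0.603
outer loop
vertex 1.101 5.15 -3.777
vertex 0.474 4.544 -3.688
vertex 1.901 4.515 -2.455
endloop
endfacet
facet normal -0.508 0.615 0.603
outer loop
vertex 1.901 4.515 -2.455
vertex 0.474 4.544 -3.688
vertex 1.274 3.91 -2.366
endloop
endfacet
facet normal 0.479 -0.380 0.791
outer loop
vertex 1.901 4.515 -2.455
vertex 1.274 3.91 -2.366
vertex 2.05 3.653 -2.959
endloop
endfacet
facet normal -0.479 0.379 -0.791
outer loop
vertex 0.474 4.544 -3.688
vertex 1.25 4.287 -4.281
vertex 0.431 3.745 -4.045
endloop
endfacet
facet normal -0.876 -0.156 0.455
outer loop
vertex 0.474 4.544 -3.688
vertex 0.431 3.745 -4.045
vertex 1.274 3.91 -2.366
endloop
endfacet
facet normal -0.876 -0.157 0.455
outer loop
vertex 1.274 3.91 -2.366
vertex 0.431 3.745 -4.045
vertex 1.231 3.111 -2.724
endloop
endfacet
facet normal 0.479 -0.380 0.791
outer loop
vertex 1.274 3.91 -2.366
vertex 1.231 3.111 -2.724
vertex 2.05 3.653 -2.959
endloop
endfacet
facet normal -0.479 0.379 -0.791
outer loop
vertex 0.431 3.745 -4.045
vertex 1.25 4.287 -4.281
vertex 1.005 3.354 -4.58
endloop
endfacet
facet normal -0.585 -0.811 -0.035
outer loop
vertex 0.431 3.745 -4.045
vertex 1.005 3.354 -4.58
vertex 1.231 3.111 -2.724
endloop
endfacet
facet normal -0.585 -0.811 -0.035
outer loop
vertex 1.231 3.111 -2.724
vertex 1.005 3.354 -4.58
vertex 1.805 2.72 -3.259
endloop
endfacet
facet normal 0.479 -0.380 0.791
outer loop
vertex 1.231 3.111 -2.724
vertex 1.805 2.72 -3.259
vertex 2.05 3.653 -2.959
endloop
endfacet
facet normal -0.480 0.379 -0.791
outer loop
vertex 1.005 3.354 -4.58
vertex 1.25 4.287 -4.281
vertex 1.763 3.666 -4.89
endloop
endfacet
facet normal 0.147 -0.854 -0.499
outer loop
vertex 1.005 3.354 -4.58
vertex 1.763 3.666 -4.89
vertex 1.805 2.72 -3.259
endloop
endfacet
facet normal 0.148 -0.854 -0.499
outer loop
vertex 1.805 2.72 -3.259
vertex 1.763 3.666 -4.89
vertex 2.563 3.032 -3.568
endloop
endfacet
facet normal 0.479 -0.380 0.791
outer loop
vertex 1.805 2.72 -3.259
vertex 2.563 3.032 -3.568
vertex 2.05 3.653 -2.959
endloop
endfacet
facet normal -0.479 0.380 -0.791
outer loop
vertex 1.763 3.666 -4.89
vertex 1.25 4.287 -4.281
vertex 2.135 4.445 -4.741
endloop
endfacet
facet normal 0.768 -0.255 -0.587
outer loop
vertex 1.763 3.666 -4.89
vertex 2.135 4.445 -4.741
vertex 2.563 3.032 -3.568
endloop
endfacet
facet normal 0.768 -0.255 -0.587
outer loop
vertex 2.563 3.032 -3.568
vertex 2.135 4.445 -4.741
vertex 2.935 3.811 -3.419
endloop
endfacet
facet normal 0.479 -0.380 0.791
outer loop
vertex 2.563 3.032 -3.568
vertex 2.935 3.811 -3.419
vertex 2.05 3.653 -2.959
endloop
endfacet
facet normal -0.479 0.380 -0.791
outer loop
vertex 2.135 4.445 -4.741
vertex 1.25 4.287 -4.281
vertex 1.84 5.106 -4.245
endloop
endfacet
facet normal 0.811 0.537 -0.233
outer loop
vertex 2.135 4.445 -4.741
vertex 1.84 5.106 -4.245
vertex 2.935 3.811 -3.419
endloop
endfacet
facet normal 0.811 0.536 -0.234
outer loop
vertex 2.935 3.811 -3.419
vertex 1.84 5.106 -4.245
vertex 2.641 4.472 -2.924
endloop
endfacet
facet normal 0.479 -0.380 0.791
outer loop
vertex 2.935 3.811 -3.419
vertex 2.641 4.472 -2.924
vertex 2.05 3.653 -2.959
endloop
endfacet
facet normal -0.372 -0.888 -0.272
outer loop
vertex 3.481 2.611 -2.792
vertex 3.252 2.903 -3.432
vertex 3.927 2.605 -3.383
endloop
endfacet
facet normal 0.798 0.041 0.602
outer loop
vertex 3.481 2.611 -2.792
vertex 3.927 2.605 -3.383
vertex 3.668 3.897 -3.128
endloop
endfacet
facet normal -0.372 -0.888 -0.272
outer loop
vertex 3.927 2.605 -3.383
vertex 3.252 2.903 -3.432
vertex 3.698 2.897 -4.023
endloop
endfacet
facet normal 0.944 0.235 -0.231
outer loop
vertex 3.927 2.605 -3.383
vertex 3.698 2.897 -4.023
vertex 3.668 3.897 -3.128
endloop
endfacet
facet normal -0.372 -0.888 -0.271
outer loop
vertex 3.698 2.897 -4.023
vertex 3.252 2.903 -3.432
vertex 3.022 3.195 -4.072
endloop
endfacet
facet normal 0.331 0.635 -0.698
outer loop
vertex 3.698 2.897 -4.023
vertex 3.022 3.195 -4.072
vertex 3.668 3.897 -3.128
endloop
endfacet
facet normal -0.373 -0.888 -0.271
outer loop
vertex 3.022 3.195 -4.072
vertex 3.252 2.903 -3.432
vertex 2.576 3.202 -3.482
endloop
endfacet
facet normal -0.427 0.841 -0.333
outer loop
vertex 3.022 3.195 -4.072
vertex 2.576 3.202 -3.482
vertex 3.668 3.897 -3.128
endloop
endfacet
facet normal -0.372 -0.887 -0.273
outer loop
vertex 2.576 3.202 -3.482
vertex 3.252 2.903 -3.432
vertex 2.805 2.909 -2.842
endloop
endfacet
facet normal -0.574 0.647 0.502
outer loop
vertex 2.576 3.202 -3.482
vertex 2.805 2.909 -2.842
vertex 3.668 3.897 -3.128
endloop
endfacet
facet normal -0.371 -0.888 -0.272
outer loop
vertex 2.805 2.909 -2.842
vertex 3.252 2.903 -3.432
vertex 3.481 2.611 -2.792
endloop
endfacet
facet normal 0.037 0.248 0.968
outer loop
vertex 2.805 2.909 -2.842
vertex 3.481 2.611 -2.792
vertex 3.668 3.897 -3.128
endloop
endfacet

endsolid
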